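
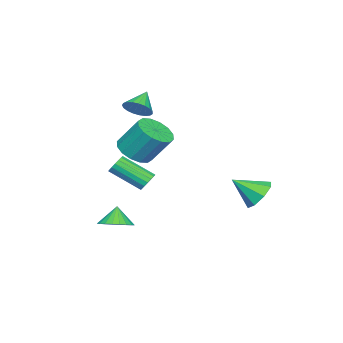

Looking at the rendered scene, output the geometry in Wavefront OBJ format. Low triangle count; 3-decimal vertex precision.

v -1.821 3.662 -1.737
v -0.909 3.823 -2.058
v -1.259 2.458 -0.743
v -1.079 4.239 -1.458
v -1.684 4.317 -1.021
v -2.369 4.012 -1.004
v -2.733 3.502 -1.416
v -2.563 3.086 -2.016
v -1.958 3.007 -2.453
v -1.273 3.312 -2.471
v 1.674 -0.512 -0.408
v 2.014 -0.718 -0.818
v 2.345 -2.274 0.239
v 2.006 -2.068 0.648
v 2.183 -0.574 -0.659
v 2.514 -2.13 0.398
v 2.235 -0.416 -0.443
v 2.566 -1.972 0.614
v 2.159 -0.28 -0.219
v 2.491 -1.836 0.838
v 1.972 -0.197 -0.038
v 2.304 -1.753 1.019
v 1.717 -0.186 0.058
v 2.048 -1.743 1.114
v 1.452 -0.25 0.047
v 1.783 -1.807 1.103
v 1.238 -0.374 -0.069
v 1.569 -1.93 0.988
v 1.124 -0.53 -0.262
v 1.455 -2.086 0.795
v 1.136 -0.681 -0.488
v 1.467 -2.237 0.568
v 1.271 -0.793 -0.697
v 1.603 -2.35 0.36
v 1.499 -0.842 -0.839
v 1.83 -2.398 0.218
v 1.767 -0.814 -0.883
v 2.098 -2.37 0.174
v -1.278 -2.648 3.114
v -0.923 -3.239 3.52
v -2.282 -2.652 3.986
v -0.797 -2.969 3.667
v -0.753 -2.643 3.718
v -0.801 -2.318 3.665
v -0.931 -2.05 3.516
v -1.121 -1.886 3.298
v -1.338 -1.853 3.049
v -1.545 -1.958 2.81
v -1.705 -2.182 2.624
v -1.792 -2.487 2.523
v -1.79 -2.819 2.524
v -1.699 -3.122 2.627
v -1.536 -3.343 2.814
v -1.328 -3.444 3.053
v -1.111 -3.407 3.303
v -1.216 -2.793 0.311
v -0.186 -2.925 0.468
v -0.274 -1.778 2.006
v -1.304 -1.647 1.849
v -0.225 -2.491 0.143
v -0.313 -1.345 1.68
v -0.529 -2.139 -0.138
v -0.617 -0.992 1.4
v -1.017 -1.962 -0.298
v -1.105 -0.815 1.24
v -1.559 -2.007 -0.295
v -1.646 -0.86 1.243
v -2.008 -2.264 -0.129
v -2.096 -1.117 1.408
v -2.246 -2.662 0.154
v -2.334 -1.515 1.692
v -2.207 -3.095 0.48
v -2.295 -1.949 2.017
v -1.903 -3.448 0.76
v -1.991 -2.301 2.298
v -1.415 -3.625 0.92
v -1.503 -2.478 2.458
v -0.874 -3.58 0.917
v -0.961 -2.433 2.455
v -0.424 -3.323 0.752
v -0.512 -2.176 2.289
v 2.835 -1.633 -2.96
v 3.389 -2.33 -2.83
v 2.405 -1.787 -1.96
v 3.582 -2.064 -2.706
v 3.662 -1.733 -2.621
v 3.616 -1.387 -2.587
v 3.451 -1.078 -2.61
v 3.192 -0.853 -2.687
v 2.878 -0.747 -2.805
v 2.558 -0.776 -2.947
v 2.28 -0.936 -3.09
v 2.087 -1.201 -3.215
v 2.007 -1.532 -3.3
v 2.054 -1.879 -3.334
v 2.219 -2.188 -3.31
v 2.478 -2.412 -3.234
v 2.791 -2.518 -3.116
v 3.111 -2.489 -2.974
f 2 1 4
f 2 4 3
f 4 1 5
f 4 5 3
f 5 1 6
f 5 6 3
f 6 1 7
f 6 7 3
f 7 1 8
f 7 8 3
f 8 1 9
f 8 9 3
f 9 1 10
f 9 10 3
f 10 1 2
f 10 2 3
f 12 11 15
f 12 15 13
f 13 15 16
f 13 16 14
f 15 11 17
f 15 17 16
f 16 17 18
f 16 18 14
f 17 11 19
f 17 19 18
f 18 19 20
f 18 20 14
f 19 11 21
f 19 21 20
f 20 21 22
f 20 22 14
f 21 11 23
f 21 23 22
f 22 23 24
f 22 24 14
f 23 11 25
f 23 25 24
f 24 25 26
f 24 26 14
f 25 11 27
f 25 27 26
f 26 27 28
f 26 28 14
f 27 11 29
f 27 29 28
f 28 29 30
f 28 30 14
f 29 11 31
f 29 31 30
f 30 31 32
f 30 32 14
f 31 11 33
f 31 33 32
f 32 33 34
f 32 34 14
f 33 11 35
f 33 35 34
f 34 35 36
f 34 36 14
f 35 11 37
f 35 37 36
f 36 37 38
f 36 38 14
f 37 11 12
f 37 12 38
f 38 12 13
f 38 13 14
f 40 39 42
f 40 42 41
f 42 39 43
f 42 43 41
f 43 39 44
f 43 44 41
f 44 39 45
f 44 45 41
f 45 39 46
f 45 46 41
f 46 39 47
f 46 47 41
f 47 39 48
f 47 48 41
f 48 39 49
f 48 49 41
f 49 39 50
f 49 50 41
f 50 39 51
f 50 51 41
f 51 39 52
f 51 52 41
f 52 39 53
f 52 53 41
f 53 39 54
f 53 54 41
f 54 39 55
f 54 55 41
f 55 39 40
f 55 40 41
f 57 56 60
f 57 60 58
f 58 60 61
f 58 61 59
f 60 56 62
f 60 62 61
f 61 62 63
f 61 63 59
f 62 56 64
f 62 64 63
f 63 64 65
f 63 65 59
f 64 56 66
f 64 66 65
f 65 66 67
f 65 67 59
f 66 56 68
f 66 68 67
f 67 68 69
f 67 69 59
f 68 56 70
f 68 70 69
f 69 70 71
f 69 71 59
f 70 56 72
f 70 72 71
f 71 72 73
f 71 73 59
f 72 56 74
f 72 74 73
f 73 74 75
f 73 75 59
f 74 56 76
f 74 76 75
f 75 76 77
f 75 77 59
f 76 56 78
f 76 78 77
f 77 78 79
f 77 79 59
f 78 56 80
f 78 80 79
f 79 80 81
f 79 81 59
f 80 56 57
f 80 57 81
f 81 57 58
f 81 58 59
f 83 82 85
f 83 85 84
f 85 82 86
f 85 86 84
f 86 82 87
f 86 87 84
f 87 82 88
f 87 88 84
f 88 82 89
f 88 89 84
f 89 82 90
f 89 90 84
f 90 82 91
f 90 91 84
f 91 82 92
f 91 92 84
f 92 82 93
f 92 93 84
f 93 82 94
f 93 94 84
f 94 82 95
f 94 95 84
f 95 82 96
f 95 96 84
f 96 82 97
f 96 97 84
f 97 82 98
f 97 98 84
f 98 82 99
f 98 99 84
f 99 82 83
f 99 83 84



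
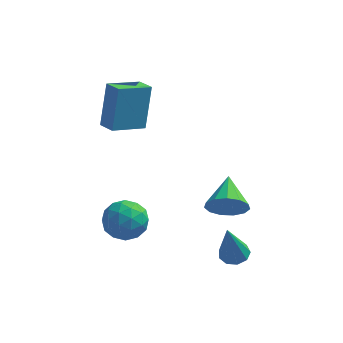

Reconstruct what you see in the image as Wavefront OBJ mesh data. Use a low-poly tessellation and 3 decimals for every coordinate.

v -4.033 -0.595 -3.611
v -3.533 0.196 -3.629
v -2.787 -1.376 -3.251
v -2.287 -0.585 -3.269
v -2.919 -0.723 -2.594
v -3.69 -0.241 -2.816
v -2.63 -0.939 -4.064
v -3.401 -0.457 -4.286
v -2.666 -0.017 -3.909
v -2.845 0.117 -3
v -3.475 -1.297 -3.88
v -3.654 -1.163 -2.971
v -3.893 -0.131 -3.652
v -2.427 -1.049 -3.228
v -2.799 -1.13 -2.831
v -2.505 -0.665 -2.842
v -3.985 -0.388 -3.174
v -3.691 0.077 -3.184
v -3.33 -0.463 -2.576
v -2.629 -1.257 -3.696
v -2.335 -0.792 -3.706
v -3.815 -0.515 -4.038
v -3.521 -0.05 -4.049
v -2.99 -0.717 -4.304
v -3.089 0.209 -3.827
v -2.356 -0.25 -3.615
v -2.558 -0.458 -4.082
v -3.011 -0.175 -4.213
v -3.194 0.287 -3.292
v -2.461 -0.172 -3.081
v -2.833 -0.253 -2.684
v -3.286 0.03 -2.815
v -2.684 0.162 -3.457
v -3.859 -1.008 -3.799
v -3.126 -1.467 -3.588
v -3.034 -1.21 -4.065
v -3.487 -0.927 -4.196
v -3.964 -0.93 -3.265
v -3.231 -1.389 -3.053
v -3.309 -1.005 -2.667
v -3.762 -0.722 -2.798
v -3.636 -1.342 -3.423
v 0.294 1.696 -4.115
v 0.802 1.468 -3.434
v 0.126 3.144 -3.505
v 1.107 1.65 -3.78
v 1.154 1.846 -4.233
v 0.928 1.995 -4.648
v 0.501 2.049 -4.895
v 0.008 1.991 -4.894
v -0.393 1.84 -4.645
v -0.576 1.643 -4.229
v -0.483 1.462 -3.777
v -0.143 1.357 -3.432
v 0.336 1.359 -3.304
v 0.925 -0.644 -4.706
v 1.316 -0.222 -4.537
v 0.715 -1.176 -2.894
v 0.935 -0.069 -4.536
v 0.55 -0.185 -4.614
v 0.339 -0.515 -4.736
v 0.403 -0.906 -4.843
v 0.711 -1.174 -4.887
v 1.119 -1.194 -4.845
v 1.436 -0.956 -4.739
v 1.514 -0.572 -4.617
v -4.743 2.617 -0.712
v -4.625 3.349 1.145
v -3.656 3.567 -1.155
v -3.538 4.299 0.702
v -4.162 2.041 -0.522
v -4.044 2.773 1.335
v -3.075 2.991 -0.965
v -2.957 3.723 0.892
f 1 38 17
f 38 12 41
f 17 41 6
f 38 41 17
f 1 17 13
f 17 6 18
f 13 18 2
f 17 18 13
f 1 13 22
f 13 2 23
f 22 23 8
f 13 23 22
f 1 22 34
f 22 8 37
f 34 37 11
f 22 37 34
f 1 34 38
f 34 11 42
f 38 42 12
f 34 42 38
f 2 18 29
f 18 6 32
f 29 32 10
f 18 32 29
f 6 41 19
f 41 12 40
f 19 40 5
f 41 40 19
f 12 42 39
f 42 11 35
f 39 35 3
f 42 35 39
f 11 37 36
f 37 8 24
f 36 24 7
f 37 24 36
f 8 23 28
f 23 2 25
f 28 25 9
f 23 25 28
f 4 30 16
f 30 10 31
f 16 31 5
f 30 31 16
f 4 16 14
f 16 5 15
f 14 15 3
f 16 15 14
f 4 14 21
f 14 3 20
f 21 20 7
f 14 20 21
f 4 21 26
f 21 7 27
f 26 27 9
f 21 27 26
f 4 26 30
f 26 9 33
f 30 33 10
f 26 33 30
f 5 31 19
f 31 10 32
f 19 32 6
f 31 32 19
f 3 15 39
f 15 5 40
f 39 40 12
f 15 40 39
f 7 20 36
f 20 3 35
f 36 35 11
f 20 35 36
f 9 27 28
f 27 7 24
f 28 24 8
f 27 24 28
f 10 33 29
f 33 9 25
f 29 25 2
f 33 25 29
f 44 43 46
f 44 46 45
f 46 43 47
f 46 47 45
f 47 43 48
f 47 48 45
f 48 43 49
f 48 49 45
f 49 43 50
f 49 50 45
f 50 43 51
f 50 51 45
f 51 43 52
f 51 52 45
f 52 43 53
f 52 53 45
f 53 43 54
f 53 54 45
f 54 43 55
f 54 55 45
f 55 43 44
f 55 44 45
f 57 56 59
f 57 59 58
f 59 56 60
f 59 60 58
f 60 56 61
f 60 61 58
f 61 56 62
f 61 62 58
f 62 56 63
f 62 63 58
f 63 56 64
f 63 64 58
f 64 56 65
f 64 65 58
f 65 56 66
f 65 66 58
f 66 56 57
f 66 57 58
f 68 70 67
f 71 68 67
f 67 70 69
f 69 71 67
f 68 74 70
f 72 68 71
f 72 74 68
f 70 74 69
f 73 71 69
f 69 74 73
f 73 72 71
f 74 72 73



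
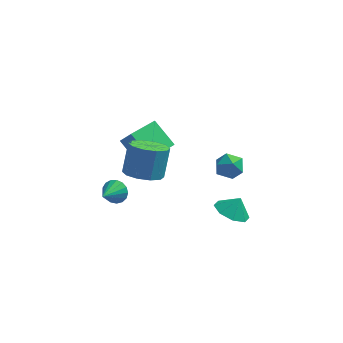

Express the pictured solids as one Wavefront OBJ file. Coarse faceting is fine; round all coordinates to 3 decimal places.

v -3.368 -1.223 -2.308
v -2.937 -1.619 -2.726
v -3.792 -2.397 -1.632
v -2.737 -1.536 -2.458
v -2.683 -1.382 -2.154
v -2.785 -1.19 -1.887
v -3.021 -1.007 -1.715
v -3.337 -0.872 -1.68
v -3.659 -0.818 -1.788
v -3.915 -0.857 -2.016
v -4.046 -0.979 -2.31
v -4.021 -1.157 -2.604
v -3.847 -1.35 -2.83
v -3.563 -1.514 -2.937
v -3.235 -1.611 -2.899
v 1.682 -0.811 0.607
v 2.171 -0.761 -0.076
v 2.589 -1.639 1.196
v 3.078 -1.589 0.513
v 2.978 -0.917 1.009
v 2.418 -0.406 0.646
v 2.342 -1.994 0.474
v 1.782 -1.483 0.111
v 2.579 -1.493 -0.158
v 2.972 -0.827 0.173
v 1.788 -1.573 0.947
v 2.181 -0.907 1.278
v 2.451 -0.348 -4.037
v 2.981 0.363 -4.52
v 2.869 -0.052 -3.143
v 2.291 0.618 -4.282
v 1.695 0.307 -3.901
v 1.542 -0.388 -3.599
v 1.922 -1.06 -3.554
v 2.612 -1.315 -3.791
v 3.208 -1.004 -4.173
v 3.36 -0.309 -4.475
v -2.44 0.835 -1.938
v -1.811 0.521 -1.002
v -3.586 1.693 -0.88
v -2.958 1.379 0.055
v -1.442 2.361 -2.095
v -0.814 2.047 -1.16
v -2.589 3.219 -1.038
v -1.96 2.905 -0.102
v -1.511 -3.769 1.849
v -0.6 -4.209 1.978
v -0.418 -3.391 3.48
v -1.329 -2.951 3.351
v -0.512 -3.665 1.671
v -0.33 -2.848 3.174
v -0.806 -3.161 1.433
v -0.623 -2.343 2.935
v -1.369 -2.889 1.353
v -1.187 -2.071 2.855
v -1.986 -2.953 1.462
v -1.804 -2.135 2.965
v -2.422 -3.329 1.72
v -2.24 -2.511 3.222
v -2.51 -3.872 2.026
v -2.328 -3.055 3.529
v -2.217 -4.377 2.265
v -2.034 -3.559 3.767
v -1.653 -4.649 2.345
v -1.471 -3.831 3.847
v -1.036 -4.585 2.235
v -0.854 -3.767 3.738
f 2 1 4
f 2 4 3
f 4 1 5
f 4 5 3
f 5 1 6
f 5 6 3
f 6 1 7
f 6 7 3
f 7 1 8
f 7 8 3
f 8 1 9
f 8 9 3
f 9 1 10
f 9 10 3
f 10 1 11
f 10 11 3
f 11 1 12
f 11 12 3
f 12 1 13
f 12 13 3
f 13 1 14
f 13 14 3
f 14 1 15
f 14 15 3
f 15 1 2
f 15 2 3
f 16 27 21
f 16 21 17
f 16 17 23
f 16 23 26
f 16 26 27
f 17 21 25
f 21 27 20
f 27 26 18
f 26 23 22
f 23 17 24
f 19 25 20
f 19 20 18
f 19 18 22
f 19 22 24
f 19 24 25
f 20 25 21
f 18 20 27
f 22 18 26
f 24 22 23
f 25 24 17
f 29 28 31
f 29 31 30
f 31 28 32
f 31 32 30
f 32 28 33
f 32 33 30
f 33 28 34
f 33 34 30
f 34 28 35
f 34 35 30
f 35 28 36
f 35 36 30
f 36 28 37
f 36 37 30
f 37 28 29
f 37 29 30
f 39 41 38
f 42 39 38
f 38 41 40
f 40 42 38
f 39 45 41
f 43 39 42
f 43 45 39
f 41 45 40
f 44 42 40
f 40 45 44
f 44 43 42
f 45 43 44
f 47 46 50
f 47 50 48
f 48 50 51
f 48 51 49
f 50 46 52
f 50 52 51
f 51 52 53
f 51 53 49
f 52 46 54
f 52 54 53
f 53 54 55
f 53 55 49
f 54 46 56
f 54 56 55
f 55 56 57
f 55 57 49
f 56 46 58
f 56 58 57
f 57 58 59
f 57 59 49
f 58 46 60
f 58 60 59
f 59 60 61
f 59 61 49
f 60 46 62
f 60 62 61
f 61 62 63
f 61 63 49
f 62 46 64
f 62 64 63
f 63 64 65
f 63 65 49
f 64 46 66
f 64 66 65
f 65 66 67
f 65 67 49
f 66 46 47
f 66 47 67
f 67 47 48
f 67 48 49



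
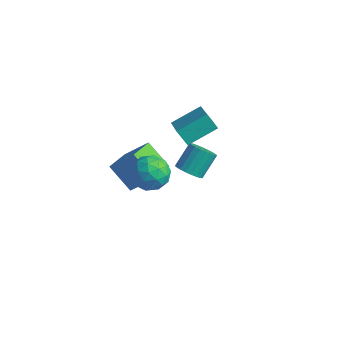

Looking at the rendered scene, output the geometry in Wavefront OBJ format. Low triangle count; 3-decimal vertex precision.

v 0.641 0.843 2.98
v 2.057 -0.199 3.869
v 1.246 2.319 3.747
v 2.662 1.277 4.636
v 1.258 1.003 2.184
v 2.674 -0.039 3.073
v 1.863 2.479 2.951
v 3.279 1.437 3.84
v 1.412 -2.732 0.42
v 0.137 -2.906 1.592
v 0.972 -1.291 0.155
v -0.302 -1.464 1.326
v 2.522 -2.156 1.714
v 1.248 -2.329 2.885
v 2.083 -0.714 1.448
v 0.808 -0.888 2.62
v 3.156 -2.416 3.826
v 3.944 -2.586 3.152
v 2.916 -4.094 3.968
v 3.704 -4.264 3.294
v 3.905 -3.882 4.253
v 4.054 -2.845 4.165
v 2.806 -3.835 2.955
v 2.955 -2.798 2.867
v 3.729 -3.463 2.614
v 4.408 -3.492 3.416
v 2.452 -3.188 3.704
v 3.131 -3.217 4.506
v 3.571 -2.354 3.477
v 3.289 -4.326 3.643
v 3.407 -4.102 4.207
v 3.871 -4.202 3.811
v 3.635 -2.506 4.072
v 4.099 -2.606 3.676
v 4.076 -3.368 4.323
v 2.761 -4.074 3.444
v 3.225 -4.174 3.048
v 2.989 -2.478 3.309
v 3.453 -2.578 2.913
v 2.784 -3.312 2.797
v 3.908 -2.969 2.764
v 3.767 -3.955 2.847
v 3.239 -3.703 2.648
v 3.326 -3.093 2.596
v 4.307 -2.986 3.235
v 4.166 -3.972 3.319
v 4.284 -3.748 3.882
v 4.371 -3.138 3.831
v 4.18 -3.501 2.919
v 2.694 -2.708 3.801
v 2.553 -3.694 3.885
v 2.489 -3.542 3.289
v 2.576 -2.932 3.238
v 3.093 -2.725 4.273
v 2.952 -3.711 4.356
v 3.534 -3.587 4.524
v 3.621 -2.977 4.472
v 2.68 -3.179 4.201
v 0.47 2.282 -2.049
v 1.041 1.889 -1.65
v 1.001 2.984 -0.512
v 0.43 3.378 -0.911
v 1.219 2.094 -1.842
v 1.179 3.189 -0.703
v 1.268 2.332 -2.069
v 1.228 3.427 -0.931
v 1.179 2.561 -2.293
v 1.139 3.656 -1.155
v 0.967 2.742 -2.474
v 0.928 3.838 -1.336
v 0.67 2.844 -2.583
v 0.63 3.939 -1.445
v 0.337 2.848 -2.599
v 0.298 3.944 -1.46
v 0.028 2.755 -2.519
v -0.012 3.85 -1.381
v -0.205 2.58 -2.359
v -0.245 3.675 -1.221
v -0.321 2.353 -2.145
v -0.361 3.449 -1.007
v -0.301 2.115 -1.914
v -0.34 3.21 -0.776
v -0.147 1.905 -1.707
v -0.187 3 -0.569
v 0.113 1.76 -1.559
v 0.074 2.855 -0.421
v 0.435 1.706 -1.495
v 0.396 2.801 -0.357
v 0.763 1.751 -1.528
v 0.724 2.847 -0.39
f 2 4 1
f 5 2 1
f 1 4 3
f 3 5 1
f 2 8 4
f 6 2 5
f 6 8 2
f 4 8 3
f 7 5 3
f 3 8 7
f 7 6 5
f 8 6 7
f 10 12 9
f 13 10 9
f 9 12 11
f 11 13 9
f 10 16 12
f 14 10 13
f 14 16 10
f 12 16 11
f 15 13 11
f 11 16 15
f 15 14 13
f 16 14 15
f 17 54 33
f 54 28 57
f 33 57 22
f 54 57 33
f 17 33 29
f 33 22 34
f 29 34 18
f 33 34 29
f 17 29 38
f 29 18 39
f 38 39 24
f 29 39 38
f 17 38 50
f 38 24 53
f 50 53 27
f 38 53 50
f 17 50 54
f 50 27 58
f 54 58 28
f 50 58 54
f 18 34 45
f 34 22 48
f 45 48 26
f 34 48 45
f 22 57 35
f 57 28 56
f 35 56 21
f 57 56 35
f 28 58 55
f 58 27 51
f 55 51 19
f 58 51 55
f 27 53 52
f 53 24 40
f 52 40 23
f 53 40 52
f 24 39 44
f 39 18 41
f 44 41 25
f 39 41 44
f 20 46 32
f 46 26 47
f 32 47 21
f 46 47 32
f 20 32 30
f 32 21 31
f 30 31 19
f 32 31 30
f 20 30 37
f 30 19 36
f 37 36 23
f 30 36 37
f 20 37 42
f 37 23 43
f 42 43 25
f 37 43 42
f 20 42 46
f 42 25 49
f 46 49 26
f 42 49 46
f 21 47 35
f 47 26 48
f 35 48 22
f 47 48 35
f 19 31 55
f 31 21 56
f 55 56 28
f 31 56 55
f 23 36 52
f 36 19 51
f 52 51 27
f 36 51 52
f 25 43 44
f 43 23 40
f 44 40 24
f 43 40 44
f 26 49 45
f 49 25 41
f 45 41 18
f 49 41 45
f 60 59 63
f 60 63 61
f 61 63 64
f 61 64 62
f 63 59 65
f 63 65 64
f 64 65 66
f 64 66 62
f 65 59 67
f 65 67 66
f 66 67 68
f 66 68 62
f 67 59 69
f 67 69 68
f 68 69 70
f 68 70 62
f 69 59 71
f 69 71 70
f 70 71 72
f 70 72 62
f 71 59 73
f 71 73 72
f 72 73 74
f 72 74 62
f 73 59 75
f 73 75 74
f 74 75 76
f 74 76 62
f 75 59 77
f 75 77 76
f 76 77 78
f 76 78 62
f 77 59 79
f 77 79 78
f 78 79 80
f 78 80 62
f 79 59 81
f 79 81 80
f 80 81 82
f 80 82 62
f 81 59 83
f 81 83 82
f 82 83 84
f 82 84 62
f 83 59 85
f 83 85 84
f 84 85 86
f 84 86 62
f 85 59 87
f 85 87 86
f 86 87 88
f 86 88 62
f 87 59 89
f 87 89 88
f 88 89 90
f 88 90 62
f 89 59 60
f 89 60 90
f 90 60 61
f 90 61 62



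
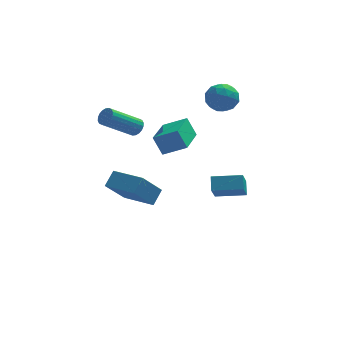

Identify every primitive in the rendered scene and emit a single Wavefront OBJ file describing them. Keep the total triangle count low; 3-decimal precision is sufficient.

v -3.742 -3.119 1.408
v -3.314 -2.499 2.05
v -2.809 -2.258 -0.046
v -2.381 -1.637 0.596
v -2.379 -4.263 1.604
v -1.951 -3.642 2.246
v -1.446 -3.401 0.15
v -1.018 -2.781 0.792
v 1.963 2.623 -3.437
v 1.695 1.626 -2.308
v 1.981 3.31 -2.826
v 1.713 2.313 -1.697
v 3.587 2.407 -3.243
v 3.319 1.41 -2.114
v 3.605 3.094 -2.632
v 3.337 2.097 -1.503
v -2.049 3.407 1.454
v -1.768 2.929 1.529
v -3.33 2.214 2.821
v -3.611 2.693 2.746
v -1.682 3.073 1.713
v -3.244 2.358 3.005
v -1.668 3.284 1.845
v -3.23 2.569 3.138
v -1.73 3.519 1.901
v -3.292 2.804 3.193
v -1.855 3.732 1.867
v -3.417 3.017 3.16
v -2.019 3.88 1.752
v -3.581 3.165 3.045
v -2.188 3.936 1.578
v -3.75 3.221 2.87
v -2.33 3.886 1.379
v -3.892 3.171 2.671
v -2.416 3.742 1.195
v -3.978 3.027 2.487
v -2.43 3.531 1.062
v -3.992 2.816 2.355
v -2.368 3.296 1.007
v -3.93 2.581 2.299
v -2.243 3.083 1.04
v -3.805 2.368 2.333
v -2.079 2.935 1.155
v -3.641 2.22 2.448
v -1.91 2.879 1.33
v -3.472 2.164 2.622
v -0.974 -2.722 3.266
v -1.418 -2.422 4.261
v -0.403 -0.712 2.913
v -0.847 -0.411 3.908
v 0.187 -2.949 3.852
v -0.257 -2.648 4.847
v 0.758 -0.938 3.499
v 0.314 -0.638 4.494
v 1.738 3.279 3.202
v 2.448 3.769 3.592
v 2.132 2.051 4.028
v 2.842 2.541 4.418
v 1.945 2.759 4.627
v 1.702 3.518 4.117
v 2.878 2.302 3.503
v 2.635 3.061 2.993
v 3.153 3.165 3.778
v 2.576 3.447 4.473
v 2.004 2.373 3.147
v 1.427 2.655 3.842
v 2.059 3.632 3.325
v 2.521 2.188 4.295
v 1.994 2.316 4.418
v 2.411 2.604 4.648
v 1.62 3.484 3.633
v 2.037 3.772 3.863
v 1.741 3.178 4.471
v 2.543 2.048 3.757
v 2.96 2.336 3.987
v 2.169 3.216 2.972
v 2.586 3.504 3.202
v 2.839 2.642 3.149
v 2.89 3.565 3.663
v 3.121 2.843 4.148
v 3.143 2.703 3.611
v 3 3.149 3.311
v 2.551 3.731 4.072
v 2.782 3.009 4.557
v 2.255 3.137 4.68
v 2.112 3.583 4.38
v 2.965 3.376 4.181
v 1.798 2.811 3.063
v 2.029 2.089 3.548
v 2.468 2.237 3.24
v 2.325 2.683 2.94
v 1.459 2.977 3.472
v 1.69 2.255 3.957
v 1.58 2.671 4.309
v 1.437 3.117 4.009
v 1.615 2.444 3.439
f 2 4 1
f 5 2 1
f 1 4 3
f 3 5 1
f 2 8 4
f 6 2 5
f 6 8 2
f 4 8 3
f 7 5 3
f 3 8 7
f 7 6 5
f 8 6 7
f 10 12 9
f 13 10 9
f 9 12 11
f 11 13 9
f 10 16 12
f 14 10 13
f 14 16 10
f 12 16 11
f 15 13 11
f 11 16 15
f 15 14 13
f 16 14 15
f 18 17 21
f 18 21 19
f 19 21 22
f 19 22 20
f 21 17 23
f 21 23 22
f 22 23 24
f 22 24 20
f 23 17 25
f 23 25 24
f 24 25 26
f 24 26 20
f 25 17 27
f 25 27 26
f 26 27 28
f 26 28 20
f 27 17 29
f 27 29 28
f 28 29 30
f 28 30 20
f 29 17 31
f 29 31 30
f 30 31 32
f 30 32 20
f 31 17 33
f 31 33 32
f 32 33 34
f 32 34 20
f 33 17 35
f 33 35 34
f 34 35 36
f 34 36 20
f 35 17 37
f 35 37 36
f 36 37 38
f 36 38 20
f 37 17 39
f 37 39 38
f 38 39 40
f 38 40 20
f 39 17 41
f 39 41 40
f 40 41 42
f 40 42 20
f 41 17 43
f 41 43 42
f 42 43 44
f 42 44 20
f 43 17 45
f 43 45 44
f 44 45 46
f 44 46 20
f 45 17 18
f 45 18 46
f 46 18 19
f 46 19 20
f 48 50 47
f 51 48 47
f 47 50 49
f 49 51 47
f 48 54 50
f 52 48 51
f 52 54 48
f 50 54 49
f 53 51 49
f 49 54 53
f 53 52 51
f 54 52 53
f 55 92 71
f 92 66 95
f 71 95 60
f 92 95 71
f 55 71 67
f 71 60 72
f 67 72 56
f 71 72 67
f 55 67 76
f 67 56 77
f 76 77 62
f 67 77 76
f 55 76 88
f 76 62 91
f 88 91 65
f 76 91 88
f 55 88 92
f 88 65 96
f 92 96 66
f 88 96 92
f 56 72 83
f 72 60 86
f 83 86 64
f 72 86 83
f 60 95 73
f 95 66 94
f 73 94 59
f 95 94 73
f 66 96 93
f 96 65 89
f 93 89 57
f 96 89 93
f 65 91 90
f 91 62 78
f 90 78 61
f 91 78 90
f 62 77 82
f 77 56 79
f 82 79 63
f 77 79 82
f 58 84 70
f 84 64 85
f 70 85 59
f 84 85 70
f 58 70 68
f 70 59 69
f 68 69 57
f 70 69 68
f 58 68 75
f 68 57 74
f 75 74 61
f 68 74 75
f 58 75 80
f 75 61 81
f 80 81 63
f 75 81 80
f 58 80 84
f 80 63 87
f 84 87 64
f 80 87 84
f 59 85 73
f 85 64 86
f 73 86 60
f 85 86 73
f 57 69 93
f 69 59 94
f 93 94 66
f 69 94 93
f 61 74 90
f 74 57 89
f 90 89 65
f 74 89 90
f 63 81 82
f 81 61 78
f 82 78 62
f 81 78 82
f 64 87 83
f 87 63 79
f 83 79 56
f 87 79 83



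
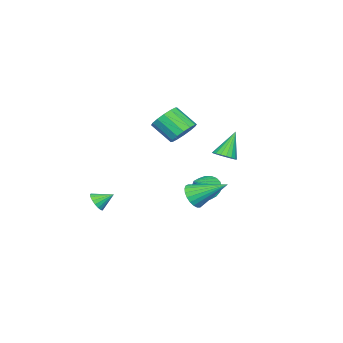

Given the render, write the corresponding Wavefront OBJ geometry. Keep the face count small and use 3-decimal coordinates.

v -2.2 1.066 -1.858
v -1.654 0.884 -2.576
v -0.84 1.054 -0.822
v -1.654 1.266 -2.572
v -1.748 1.614 -2.444
v -1.921 1.867 -2.215
v -2.142 1.982 -1.924
v -2.372 1.938 -1.622
v -2.573 1.744 -1.361
v -2.71 1.432 -1.186
v -2.758 1.057 -1.127
v -2.71 0.684 -1.195
v -2.573 0.377 -1.377
v -2.372 0.189 -1.643
v -2.142 0.152 -1.946
v -1.921 0.274 -2.234
v -1.748 0.533 -2.457
v 0.78 1.998 -1.167
v 1.448 2.386 -1.546
v 0.34 3.842 -0.053
v 1.181 2.459 -1.773
v 0.845 2.452 -1.895
v 0.497 2.367 -1.891
v 0.199 2.218 -1.762
v 0.001 2.031 -1.53
v -0.062 1.838 -1.236
v 0.021 1.672 -0.93
v 0.234 1.563 -0.665
v 0.543 1.529 -0.486
v 0.892 1.576 -0.426
v 1.222 1.696 -0.494
v 1.476 1.868 -0.678
v 1.609 2.063 -0.947
v 1.599 2.246 -1.254
v -0.991 2.873 1.389
v -0.474 3.285 1.647
v -1.909 3.047 2.951
v -0.668 3.493 1.51
v -0.926 3.579 1.349
v -1.197 3.525 1.196
v -1.427 3.341 1.081
v -1.571 3.065 1.027
v -1.6 2.751 1.045
v -1.509 2.461 1.131
v -1.315 2.253 1.268
v -1.057 2.167 1.429
v -0.786 2.221 1.582
v -0.556 2.405 1.697
v -0.412 2.681 1.751
v -0.382 2.995 1.733
v -3.852 -1.372 1.344
v -3.209 -1.84 0.771
v -3.165 -3.116 1.863
v -3.808 -2.648 2.436
v -2.925 -1.561 1.086
v -2.882 -2.837 2.178
v -2.89 -1.231 1.47
v -2.847 -2.507 2.562
v -3.113 -0.939 1.82
v -3.069 -2.215 2.912
v -3.533 -0.763 2.043
v -3.49 -2.039 3.135
v -4.039 -0.75 2.078
v -3.996 -2.026 3.17
v -4.495 -0.904 1.917
v -4.451 -2.18 3.009
v -4.778 -1.183 1.602
v -4.735 -2.459 2.694
v -4.813 -1.513 1.218
v -4.77 -2.789 2.31
v -4.591 -1.805 0.868
v -4.547 -3.081 1.96
v -4.17 -1.981 0.645
v -4.127 -3.257 1.737
v -3.664 -1.994 0.61
v -3.621 -3.27 1.702
v 3.74 -2.281 -1.474
v 4.056 -1.826 -1.834
v 3.26 -1.499 -0.906
v 3.807 -1.869 -1.985
v 3.546 -1.993 -2.035
v 3.323 -2.174 -1.974
v 3.183 -2.377 -1.814
v 3.153 -2.56 -1.587
v 3.239 -2.688 -1.337
v 3.425 -2.736 -1.115
v 3.673 -2.694 -0.964
v 3.935 -2.569 -0.913
v 4.158 -2.388 -0.974
v 4.298 -2.186 -1.134
v 4.328 -2.002 -1.362
v 4.241 -1.874 -1.611
f 2 1 4
f 2 4 3
f 4 1 5
f 4 5 3
f 5 1 6
f 5 6 3
f 6 1 7
f 6 7 3
f 7 1 8
f 7 8 3
f 8 1 9
f 8 9 3
f 9 1 10
f 9 10 3
f 10 1 11
f 10 11 3
f 11 1 12
f 11 12 3
f 12 1 13
f 12 13 3
f 13 1 14
f 13 14 3
f 14 1 15
f 14 15 3
f 15 1 16
f 15 16 3
f 16 1 17
f 16 17 3
f 17 1 2
f 17 2 3
f 19 18 21
f 19 21 20
f 21 18 22
f 21 22 20
f 22 18 23
f 22 23 20
f 23 18 24
f 23 24 20
f 24 18 25
f 24 25 20
f 25 18 26
f 25 26 20
f 26 18 27
f 26 27 20
f 27 18 28
f 27 28 20
f 28 18 29
f 28 29 20
f 29 18 30
f 29 30 20
f 30 18 31
f 30 31 20
f 31 18 32
f 31 32 20
f 32 18 33
f 32 33 20
f 33 18 34
f 33 34 20
f 34 18 19
f 34 19 20
f 36 35 38
f 36 38 37
f 38 35 39
f 38 39 37
f 39 35 40
f 39 40 37
f 40 35 41
f 40 41 37
f 41 35 42
f 41 42 37
f 42 35 43
f 42 43 37
f 43 35 44
f 43 44 37
f 44 35 45
f 44 45 37
f 45 35 46
f 45 46 37
f 46 35 47
f 46 47 37
f 47 35 48
f 47 48 37
f 48 35 49
f 48 49 37
f 49 35 50
f 49 50 37
f 50 35 36
f 50 36 37
f 52 51 55
f 52 55 53
f 53 55 56
f 53 56 54
f 55 51 57
f 55 57 56
f 56 57 58
f 56 58 54
f 57 51 59
f 57 59 58
f 58 59 60
f 58 60 54
f 59 51 61
f 59 61 60
f 60 61 62
f 60 62 54
f 61 51 63
f 61 63 62
f 62 63 64
f 62 64 54
f 63 51 65
f 63 65 64
f 64 65 66
f 64 66 54
f 65 51 67
f 65 67 66
f 66 67 68
f 66 68 54
f 67 51 69
f 67 69 68
f 68 69 70
f 68 70 54
f 69 51 71
f 69 71 70
f 70 71 72
f 70 72 54
f 71 51 73
f 71 73 72
f 72 73 74
f 72 74 54
f 73 51 75
f 73 75 74
f 74 75 76
f 74 76 54
f 75 51 52
f 75 52 76
f 76 52 53
f 76 53 54
f 78 77 80
f 78 80 79
f 80 77 81
f 80 81 79
f 81 77 82
f 81 82 79
f 82 77 83
f 82 83 79
f 83 77 84
f 83 84 79
f 84 77 85
f 84 85 79
f 85 77 86
f 85 86 79
f 86 77 87
f 86 87 79
f 87 77 88
f 87 88 79
f 88 77 89
f 88 89 79
f 89 77 90
f 89 90 79
f 90 77 91
f 90 91 79
f 91 77 92
f 91 92 79
f 92 77 78
f 92 78 79



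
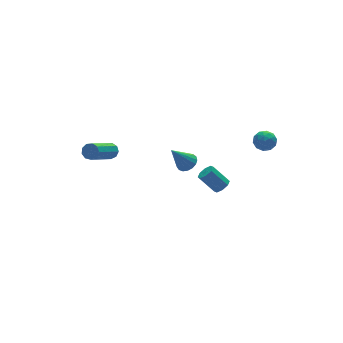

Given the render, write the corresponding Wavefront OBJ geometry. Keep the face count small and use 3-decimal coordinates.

v 1.919 0.634 -4.073
v 2.363 0.893 -3.945
v 1.725 1.506 -2.978
v 1.281 1.246 -3.107
v 2.14 1.093 -4.218
v 1.502 1.706 -3.252
v 1.788 1.024 -4.407
v 1.15 1.636 -3.441
v 1.512 0.726 -4.4
v 0.874 1.339 -3.434
v 1.475 0.374 -4.202
v 0.837 0.987 -3.235
v 1.698 0.174 -3.928
v 1.06 0.787 -2.962
v 2.05 0.244 -3.739
v 1.412 0.856 -2.773
v 2.326 0.541 -3.746
v 1.688 1.154 -2.78
v -3.233 3.24 -1.074
v -2.889 3.113 -0.734
v -4.404 2.253 0.474
v -4.747 2.38 0.134
v -3.011 3.425 -0.666
v -4.526 2.564 0.543
v -3.237 3.65 -0.788
v -4.752 2.79 0.42
v -3.461 3.684 -1.045
v -4.976 2.824 0.164
v -3.578 3.51 -1.315
v -5.093 2.65 -0.107
v -3.533 3.21 -1.473
v -5.048 2.35 -0.264
v -3.348 2.924 -1.444
v -4.863 2.064 -0.235
v -3.109 2.786 -1.242
v -4.623 1.926 -0.034
v -2.927 2.86 -0.962
v -4.442 2 0.247
v 0.003 0.928 -1.564
v 0.504 0.859 -1.223
v -0.883 0.972 -0.256
v 0.477 1.149 -1.25
v 0.342 1.387 -1.35
v 0.129 1.521 -1.499
v -0.113 1.519 -1.662
v -0.328 1.381 -1.803
v -0.468 1.139 -1.89
v -0.499 0.849 -1.901
v -0.416 0.577 -1.836
v -0.237 0.385 -1.708
v -0.003 0.318 -1.547
v 0.233 0.39 -1.39
v 0.415 0.585 -1.273
v 2.444 -1.741 0.876
v 2.717 -1.439 1.372
v 2.923 -2.621 1.148
v 3.196 -2.319 1.644
v 2.564 -2.429 1.644
v 2.268 -1.885 1.476
v 3.372 -2.175 1.044
v 3.076 -1.631 0.876
v 3.29 -1.707 1.476
v 2.791 -1.864 1.846
v 2.849 -2.196 0.674
v 2.35 -2.353 1.044
v 2.538 -1.513 1.1
v 3.102 -2.547 1.42
v 2.73 -2.612 1.42
v 2.891 -2.434 1.711
v 2.275 -1.775 1.161
v 2.435 -1.598 1.453
v 2.345 -2.179 1.613
v 3.205 -2.462 1.067
v 3.365 -2.285 1.359
v 2.749 -1.626 0.809
v 2.91 -1.448 1.1
v 3.295 -1.881 0.907
v 3.036 -1.493 1.452
v 3.318 -2.01 1.612
v 3.421 -1.925 1.26
v 3.247 -1.606 1.161
v 2.743 -1.585 1.67
v 3.024 -2.102 1.83
v 2.653 -2.167 1.83
v 2.479 -1.848 1.731
v 3.08 -1.743 1.731
v 2.616 -1.958 0.69
v 2.897 -2.475 0.85
v 3.161 -2.212 0.789
v 2.987 -1.893 0.69
v 2.322 -2.05 0.908
v 2.604 -2.567 1.068
v 2.393 -2.454 1.359
v 2.219 -2.135 1.26
v 2.56 -2.317 0.789
f 2 1 5
f 2 5 3
f 3 5 6
f 3 6 4
f 5 1 7
f 5 7 6
f 6 7 8
f 6 8 4
f 7 1 9
f 7 9 8
f 8 9 10
f 8 10 4
f 9 1 11
f 9 11 10
f 10 11 12
f 10 12 4
f 11 1 13
f 11 13 12
f 12 13 14
f 12 14 4
f 13 1 15
f 13 15 14
f 14 15 16
f 14 16 4
f 15 1 17
f 15 17 16
f 16 17 18
f 16 18 4
f 17 1 2
f 17 2 18
f 18 2 3
f 18 3 4
f 20 19 23
f 20 23 21
f 21 23 24
f 21 24 22
f 23 19 25
f 23 25 24
f 24 25 26
f 24 26 22
f 25 19 27
f 25 27 26
f 26 27 28
f 26 28 22
f 27 19 29
f 27 29 28
f 28 29 30
f 28 30 22
f 29 19 31
f 29 31 30
f 30 31 32
f 30 32 22
f 31 19 33
f 31 33 32
f 32 33 34
f 32 34 22
f 33 19 35
f 33 35 34
f 34 35 36
f 34 36 22
f 35 19 37
f 35 37 36
f 36 37 38
f 36 38 22
f 37 19 20
f 37 20 38
f 38 20 21
f 38 21 22
f 40 39 42
f 40 42 41
f 42 39 43
f 42 43 41
f 43 39 44
f 43 44 41
f 44 39 45
f 44 45 41
f 45 39 46
f 45 46 41
f 46 39 47
f 46 47 41
f 47 39 48
f 47 48 41
f 48 39 49
f 48 49 41
f 49 39 50
f 49 50 41
f 50 39 51
f 50 51 41
f 51 39 52
f 51 52 41
f 52 39 53
f 52 53 41
f 53 39 40
f 53 40 41
f 54 91 70
f 91 65 94
f 70 94 59
f 91 94 70
f 54 70 66
f 70 59 71
f 66 71 55
f 70 71 66
f 54 66 75
f 66 55 76
f 75 76 61
f 66 76 75
f 54 75 87
f 75 61 90
f 87 90 64
f 75 90 87
f 54 87 91
f 87 64 95
f 91 95 65
f 87 95 91
f 55 71 82
f 71 59 85
f 82 85 63
f 71 85 82
f 59 94 72
f 94 65 93
f 72 93 58
f 94 93 72
f 65 95 92
f 95 64 88
f 92 88 56
f 95 88 92
f 64 90 89
f 90 61 77
f 89 77 60
f 90 77 89
f 61 76 81
f 76 55 78
f 81 78 62
f 76 78 81
f 57 83 69
f 83 63 84
f 69 84 58
f 83 84 69
f 57 69 67
f 69 58 68
f 67 68 56
f 69 68 67
f 57 67 74
f 67 56 73
f 74 73 60
f 67 73 74
f 57 74 79
f 74 60 80
f 79 80 62
f 74 80 79
f 57 79 83
f 79 62 86
f 83 86 63
f 79 86 83
f 58 84 72
f 84 63 85
f 72 85 59
f 84 85 72
f 56 68 92
f 68 58 93
f 92 93 65
f 68 93 92
f 60 73 89
f 73 56 88
f 89 88 64
f 73 88 89
f 62 80 81
f 80 60 77
f 81 77 61
f 80 77 81
f 63 86 82
f 86 62 78
f 82 78 55
f 86 78 82



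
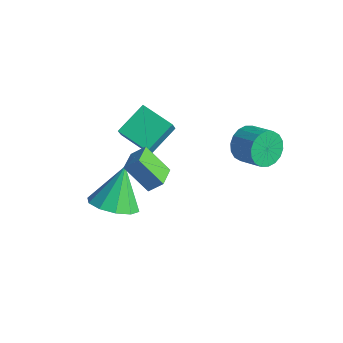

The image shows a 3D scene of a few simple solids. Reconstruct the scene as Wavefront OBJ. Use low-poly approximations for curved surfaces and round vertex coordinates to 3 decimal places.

v 1.461 -3.068 3.529
v 1.888 -2.662 4.07
v 0.886 -2.178 3.316
v 1.314 -1.772 3.856
v 2.446 -2.688 2.464
v 2.874 -2.282 3.004
v 1.872 -1.798 2.25
v 2.299 -1.392 2.791
v 0.693 -2.994 0.282
v 1.472 -3.553 0.799
v 0.327 -2.006 1.898
v 1.754 -3.005 0.528
v 1.631 -2.453 0.162
v 1.149 -2.107 -0.158
v 0.493 -2.101 -0.31
v -0.087 -2.435 -0.236
v -0.369 -2.984 0.035
v -0.246 -3.536 0.401
v 0.236 -3.881 0.721
v 0.892 -3.888 0.873
v 3.185 1.926 2.825
v 3.473 2.403 2.182
v 4.602 2.41 2.693
v 4.315 1.934 3.335
v 3.357 2.661 2.433
v 4.487 2.668 2.944
v 3.208 2.774 2.762
v 4.338 2.781 3.273
v 3.054 2.719 3.103
v 4.184 2.726 3.614
v 2.926 2.506 3.389
v 4.056 2.514 3.9
v 2.849 2.179 3.563
v 3.979 2.187 4.074
v 2.839 1.802 3.591
v 3.969 1.81 4.102
v 2.898 1.45 3.467
v 4.027 1.457 3.978
v 3.013 1.192 3.216
v 4.143 1.199 3.727
v 3.162 1.079 2.887
v 4.292 1.086 3.398
v 3.316 1.134 2.546
v 4.446 1.141 3.057
v 3.444 1.346 2.26
v 4.574 1.354 2.771
v 3.521 1.673 2.086
v 4.651 1.681 2.597
v 3.531 2.05 2.058
v 4.661 2.058 2.569
v -1.14 -0.913 2.078
v -1.188 0.495 2.814
v 0.358 -0.672 1.716
v 0.31 0.736 2.453
v -0.91 -1.276 2.787
v -0.958 0.132 3.524
v 0.588 -1.035 2.426
v 0.54 0.373 3.162
f 2 4 1
f 5 2 1
f 1 4 3
f 3 5 1
f 2 8 4
f 6 2 5
f 6 8 2
f 4 8 3
f 7 5 3
f 3 8 7
f 7 6 5
f 8 6 7
f 10 9 12
f 10 12 11
f 12 9 13
f 12 13 11
f 13 9 14
f 13 14 11
f 14 9 15
f 14 15 11
f 15 9 16
f 15 16 11
f 16 9 17
f 16 17 11
f 17 9 18
f 17 18 11
f 18 9 19
f 18 19 11
f 19 9 20
f 19 20 11
f 20 9 10
f 20 10 11
f 22 21 25
f 22 25 23
f 23 25 26
f 23 26 24
f 25 21 27
f 25 27 26
f 26 27 28
f 26 28 24
f 27 21 29
f 27 29 28
f 28 29 30
f 28 30 24
f 29 21 31
f 29 31 30
f 30 31 32
f 30 32 24
f 31 21 33
f 31 33 32
f 32 33 34
f 32 34 24
f 33 21 35
f 33 35 34
f 34 35 36
f 34 36 24
f 35 21 37
f 35 37 36
f 36 37 38
f 36 38 24
f 37 21 39
f 37 39 38
f 38 39 40
f 38 40 24
f 39 21 41
f 39 41 40
f 40 41 42
f 40 42 24
f 41 21 43
f 41 43 42
f 42 43 44
f 42 44 24
f 43 21 45
f 43 45 44
f 44 45 46
f 44 46 24
f 45 21 47
f 45 47 46
f 46 47 48
f 46 48 24
f 47 21 49
f 47 49 48
f 48 49 50
f 48 50 24
f 49 21 22
f 49 22 50
f 50 22 23
f 50 23 24
f 52 54 51
f 55 52 51
f 51 54 53
f 53 55 51
f 52 58 54
f 56 52 55
f 56 58 52
f 54 58 53
f 57 55 53
f 53 58 57
f 57 56 55
f 58 56 57



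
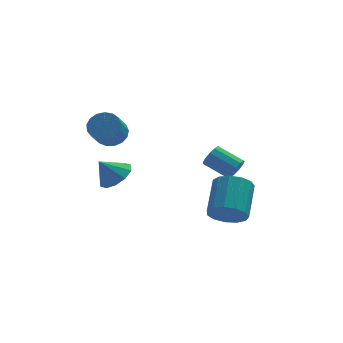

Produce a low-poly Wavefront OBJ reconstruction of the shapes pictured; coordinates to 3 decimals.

v -3.2 1.277 -1.867
v -2.486 0.799 -1.317
v -4.04 1.283 -0.773
v -2.398 1.42 -1.253
v -2.617 1.987 -1.423
v -3.058 2.282 -1.763
v -3.553 2.193 -2.143
v -3.913 1.755 -2.418
v -4.001 1.134 -2.482
v -3.783 0.568 -2.311
v -3.342 0.272 -1.971
v -2.847 0.361 -1.591
v -3.144 2.987 0.295
v -2.302 2.742 0.495
v -2.813 1.828 1.526
v -3.656 2.073 1.325
v -2.376 3.077 0.756
v -2.888 2.163 1.786
v -2.627 3.392 0.91
v -3.139 2.477 1.941
v -2.996 3.614 0.924
v -3.508 2.699 1.955
v -3.399 3.692 0.793
v -3.911 2.777 1.824
v -3.744 3.609 0.548
v -4.255 2.694 1.579
v -3.951 3.383 0.246
v -4.463 2.469 1.276
v -3.973 3.067 -0.046
v -4.485 2.152 0.985
v -3.806 2.733 -0.26
v -4.317 1.818 0.771
v -3.487 2.457 -0.346
v -3.998 1.542 0.684
v -3.089 2.302 -0.286
v -3.601 1.387 0.745
v -2.704 2.305 -0.093
v -3.216 1.39 0.938
v -2.42 2.463 0.189
v -2.932 1.549 1.22
v 1.439 -3.917 -2.121
v 2.413 -4.25 -2.163
v 3.034 -2.577 -1.02
v 2.061 -2.243 -0.979
v 2.338 -3.907 -2.625
v 2.96 -2.233 -1.482
v 1.978 -3.567 -2.927
v 2.599 -1.893 -1.784
v 1.446 -3.338 -2.973
v 2.068 -1.664 -1.831
v 0.913 -3.293 -2.749
v 1.535 -1.619 -1.607
v 0.546 -3.446 -2.326
v 1.168 -1.772 -1.183
v 0.463 -3.748 -1.838
v 1.085 -2.074 -0.695
v 0.69 -4.104 -1.439
v 1.312 -2.43 -0.297
v 1.155 -4.401 -1.258
v 1.777 -2.727 -0.115
v 1.71 -4.544 -1.35
v 2.331 -2.87 -0.207
v 2.179 -4.488 -1.688
v 2.8 -2.814 -0.545
v 3.119 1.987 -2.45
v 3.489 2.014 -1.856
v 2.331 2.94 -1.177
v 1.961 2.913 -1.77
v 3.606 2.321 -2.074
v 2.449 3.247 -1.395
v 3.569 2.522 -2.412
v 2.411 3.447 -1.732
v 3.388 2.553 -2.761
v 2.231 3.479 -2.082
v 3.122 2.405 -3.012
v 1.965 3.33 -2.332
v 2.855 2.124 -3.084
v 1.698 3.049 -2.404
v 2.672 1.799 -2.955
v 1.514 2.724 -2.275
v 2.63 1.535 -2.665
v 1.473 2.46 -1.986
v 2.744 1.414 -2.307
v 1.586 2.339 -1.628
v 2.976 1.475 -1.995
v 1.819 2.4 -1.315
v 3.254 1.699 -1.826
v 2.097 2.624 -1.147
f 2 1 4
f 2 4 3
f 4 1 5
f 4 5 3
f 5 1 6
f 5 6 3
f 6 1 7
f 6 7 3
f 7 1 8
f 7 8 3
f 8 1 9
f 8 9 3
f 9 1 10
f 9 10 3
f 10 1 11
f 10 11 3
f 11 1 12
f 11 12 3
f 12 1 2
f 12 2 3
f 14 13 17
f 14 17 15
f 15 17 18
f 15 18 16
f 17 13 19
f 17 19 18
f 18 19 20
f 18 20 16
f 19 13 21
f 19 21 20
f 20 21 22
f 20 22 16
f 21 13 23
f 21 23 22
f 22 23 24
f 22 24 16
f 23 13 25
f 23 25 24
f 24 25 26
f 24 26 16
f 25 13 27
f 25 27 26
f 26 27 28
f 26 28 16
f 27 13 29
f 27 29 28
f 28 29 30
f 28 30 16
f 29 13 31
f 29 31 30
f 30 31 32
f 30 32 16
f 31 13 33
f 31 33 32
f 32 33 34
f 32 34 16
f 33 13 35
f 33 35 34
f 34 35 36
f 34 36 16
f 35 13 37
f 35 37 36
f 36 37 38
f 36 38 16
f 37 13 39
f 37 39 38
f 38 39 40
f 38 40 16
f 39 13 14
f 39 14 40
f 40 14 15
f 40 15 16
f 42 41 45
f 42 45 43
f 43 45 46
f 43 46 44
f 45 41 47
f 45 47 46
f 46 47 48
f 46 48 44
f 47 41 49
f 47 49 48
f 48 49 50
f 48 50 44
f 49 41 51
f 49 51 50
f 50 51 52
f 50 52 44
f 51 41 53
f 51 53 52
f 52 53 54
f 52 54 44
f 53 41 55
f 53 55 54
f 54 55 56
f 54 56 44
f 55 41 57
f 55 57 56
f 56 57 58
f 56 58 44
f 57 41 59
f 57 59 58
f 58 59 60
f 58 60 44
f 59 41 61
f 59 61 60
f 60 61 62
f 60 62 44
f 61 41 63
f 61 63 62
f 62 63 64
f 62 64 44
f 63 41 42
f 63 42 64
f 64 42 43
f 64 43 44
f 66 65 69
f 66 69 67
f 67 69 70
f 67 70 68
f 69 65 71
f 69 71 70
f 70 71 72
f 70 72 68
f 71 65 73
f 71 73 72
f 72 73 74
f 72 74 68
f 73 65 75
f 73 75 74
f 74 75 76
f 74 76 68
f 75 65 77
f 75 77 76
f 76 77 78
f 76 78 68
f 77 65 79
f 77 79 78
f 78 79 80
f 78 80 68
f 79 65 81
f 79 81 80
f 80 81 82
f 80 82 68
f 81 65 83
f 81 83 82
f 82 83 84
f 82 84 68
f 83 65 85
f 83 85 84
f 84 85 86
f 84 86 68
f 85 65 87
f 85 87 86
f 86 87 88
f 86 88 68
f 87 65 66
f 87 66 88
f 88 66 67
f 88 67 68



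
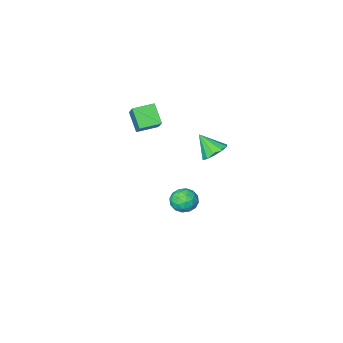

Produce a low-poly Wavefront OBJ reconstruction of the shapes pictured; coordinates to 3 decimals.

v -1.569 -2.022 2.862
v -1.661 -3.07 3.987
v -1.037 -0.626 4.206
v -1.129 -1.673 5.331
v -0.231 -2.347 2.669
v -0.323 -3.394 3.794
v 0.301 -0.95 4.013
v 0.209 -1.998 5.138
v -2.781 -0.324 -4.315
v -2.136 -0.622 -3.659
v -3.604 -1.638 -4.101
v -2.959 -1.936 -3.445
v -3.537 -1.185 -3.249
v -3.029 -0.373 -3.381
v -2.711 -1.887 -4.379
v -2.203 -1.075 -4.511
v -2.093 -1.587 -3.698
v -2.603 -1.154 -3
v -3.137 -1.106 -4.76
v -3.647 -0.673 -4.062
v -2.386 -0.358 -4.006
v -3.354 -1.902 -3.754
v -3.694 -1.461 -3.639
v -3.315 -1.636 -3.253
v -2.911 -0.212 -3.843
v -2.532 -0.387 -3.457
v -3.356 -0.718 -3.216
v -3.208 -1.873 -4.303
v -2.829 -2.048 -3.917
v -2.425 -0.624 -4.507
v -2.046 -0.799 -4.121
v -2.384 -1.542 -4.544
v -1.982 -1.1 -3.643
v -2.466 -1.872 -3.517
v -2.32 -1.844 -4.066
v -2.021 -1.366 -4.144
v -2.282 -0.845 -3.232
v -2.766 -1.618 -3.107
v -3.106 -1.177 -2.992
v -2.806 -0.699 -3.07
v -2.256 -1.413 -3.256
v -2.974 -0.642 -4.653
v -3.458 -1.415 -4.528
v -2.934 -1.561 -4.69
v -2.634 -1.083 -4.768
v -3.274 -0.388 -4.243
v -3.758 -1.16 -4.117
v -3.719 -0.894 -3.616
v -3.42 -0.416 -3.694
v -3.484 -0.847 -4.504
v -2.961 2.296 2.736
v -2.39 1.873 2.152
v -2.419 1.364 3.944
v -2.116 2.319 2.374
v -2.165 2.757 2.733
v -2.518 3.018 3.094
v -3.04 3.004 3.318
v -3.533 2.72 3.319
v -3.807 2.274 3.098
v -3.758 1.836 2.738
v -3.405 1.574 2.378
v -2.882 1.588 2.154
f 2 4 1
f 5 2 1
f 1 4 3
f 3 5 1
f 2 8 4
f 6 2 5
f 6 8 2
f 4 8 3
f 7 5 3
f 3 8 7
f 7 6 5
f 8 6 7
f 9 46 25
f 46 20 49
f 25 49 14
f 46 49 25
f 9 25 21
f 25 14 26
f 21 26 10
f 25 26 21
f 9 21 30
f 21 10 31
f 30 31 16
f 21 31 30
f 9 30 42
f 30 16 45
f 42 45 19
f 30 45 42
f 9 42 46
f 42 19 50
f 46 50 20
f 42 50 46
f 10 26 37
f 26 14 40
f 37 40 18
f 26 40 37
f 14 49 27
f 49 20 48
f 27 48 13
f 49 48 27
f 20 50 47
f 50 19 43
f 47 43 11
f 50 43 47
f 19 45 44
f 45 16 32
f 44 32 15
f 45 32 44
f 16 31 36
f 31 10 33
f 36 33 17
f 31 33 36
f 12 38 24
f 38 18 39
f 24 39 13
f 38 39 24
f 12 24 22
f 24 13 23
f 22 23 11
f 24 23 22
f 12 22 29
f 22 11 28
f 29 28 15
f 22 28 29
f 12 29 34
f 29 15 35
f 34 35 17
f 29 35 34
f 12 34 38
f 34 17 41
f 38 41 18
f 34 41 38
f 13 39 27
f 39 18 40
f 27 40 14
f 39 40 27
f 11 23 47
f 23 13 48
f 47 48 20
f 23 48 47
f 15 28 44
f 28 11 43
f 44 43 19
f 28 43 44
f 17 35 36
f 35 15 32
f 36 32 16
f 35 32 36
f 18 41 37
f 41 17 33
f 37 33 10
f 41 33 37
f 52 51 54
f 52 54 53
f 54 51 55
f 54 55 53
f 55 51 56
f 55 56 53
f 56 51 57
f 56 57 53
f 57 51 58
f 57 58 53
f 58 51 59
f 58 59 53
f 59 51 60
f 59 60 53
f 60 51 61
f 60 61 53
f 61 51 62
f 61 62 53
f 62 51 52
f 62 52 53



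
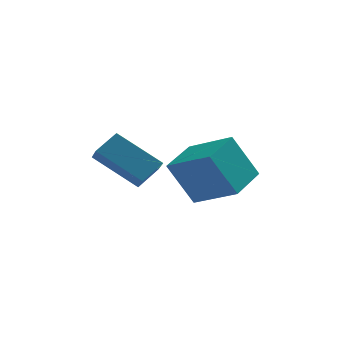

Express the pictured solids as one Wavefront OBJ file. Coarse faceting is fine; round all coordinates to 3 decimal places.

v 2.864 0.15 -3.351
v 1.921 0.274 -1.614
v 3.763 1.552 -2.963
v 2.82 1.676 -1.227
v 4.26 -0.976 -2.513
v 3.317 -0.852 -0.777
v 5.159 0.426 -2.126
v 4.216 0.55 -0.389
v 1.038 -0.945 -1.842
v -0.515 -0.259 -0.642
v 0.92 -0.272 -2.381
v -0.634 0.415 -1.18
v 1.774 -0.335 -1.24
v 0.22 0.352 -0.039
v 1.655 0.339 -1.778
v 0.102 1.025 -0.578
f 2 4 1
f 5 2 1
f 1 4 3
f 3 5 1
f 2 8 4
f 6 2 5
f 6 8 2
f 4 8 3
f 7 5 3
f 3 8 7
f 7 6 5
f 8 6 7
f 10 12 9
f 13 10 9
f 9 12 11
f 11 13 9
f 10 16 12
f 14 10 13
f 14 16 10
f 12 16 11
f 15 13 11
f 11 16 15
f 15 14 13
f 16 14 15



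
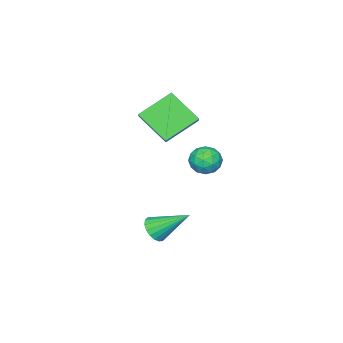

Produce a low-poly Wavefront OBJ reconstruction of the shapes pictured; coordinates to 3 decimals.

v 2.815 -0.409 -4.288
v 3.54 -0.153 -4.243
v 2.185 1.149 -3.012
v 3.415 0.017 -4.512
v 3.172 0.104 -4.738
v 2.858 0.088 -4.874
v 2.535 -0.025 -4.894
v 2.268 -0.215 -4.794
v 2.109 -0.443 -4.594
v 2.09 -0.665 -4.333
v 2.214 -0.835 -4.064
v 2.457 -0.922 -3.838
v 2.771 -0.907 -3.702
v 3.094 -0.793 -3.682
v 3.361 -0.603 -3.782
v 3.52 -0.375 -3.982
v 1.568 2.355 0.843
v 1.951 1.75 1.283
v 1.249 1.45 -0.123
v 1.632 0.845 0.317
v 0.917 1.184 0.603
v 1.114 1.743 1.199
v 2.086 1.457 -0.039
v 2.283 2.016 0.557
v 2.271 1.195 0.738
v 1.549 1.026 1.135
v 1.651 2.174 0.025
v 0.929 2.005 0.422
v 1.787 2.132 1.148
v 1.413 1.068 0.012
v 0.992 1.267 0.18
v 1.218 0.912 0.439
v 1.296 2.128 1.098
v 1.521 1.772 1.357
v 0.913 1.439 0.957
v 1.679 1.428 -0.197
v 1.904 1.072 0.062
v 1.982 2.288 0.721
v 2.208 1.933 0.98
v 2.287 1.761 0.203
v 2.201 1.45 1.086
v 2.014 0.918 0.518
v 2.28 1.278 0.309
v 2.396 1.606 0.659
v 1.777 1.35 1.319
v 1.589 0.819 0.752
v 1.169 1.018 0.919
v 1.285 1.346 1.27
v 1.965 1.024 0.999
v 1.611 2.381 0.408
v 1.423 1.85 -0.159
v 1.915 1.854 -0.11
v 2.031 2.182 0.241
v 1.186 2.282 0.642
v 0.999 1.75 0.074
v 0.804 1.594 0.501
v 0.92 1.922 0.851
v 1.235 2.176 0.161
v 0.117 -3.545 1.11
v -1.416 -2.742 2.208
v -0.01 -1.99 -0.205
v -1.543 -1.187 0.894
v 1.083 -2.793 1.906
v -0.45 -1.99 3.005
v 0.956 -1.238 0.592
v -0.577 -0.435 1.69
f 2 1 4
f 2 4 3
f 4 1 5
f 4 5 3
f 5 1 6
f 5 6 3
f 6 1 7
f 6 7 3
f 7 1 8
f 7 8 3
f 8 1 9
f 8 9 3
f 9 1 10
f 9 10 3
f 10 1 11
f 10 11 3
f 11 1 12
f 11 12 3
f 12 1 13
f 12 13 3
f 13 1 14
f 13 14 3
f 14 1 15
f 14 15 3
f 15 1 16
f 15 16 3
f 16 1 2
f 16 2 3
f 17 54 33
f 54 28 57
f 33 57 22
f 54 57 33
f 17 33 29
f 33 22 34
f 29 34 18
f 33 34 29
f 17 29 38
f 29 18 39
f 38 39 24
f 29 39 38
f 17 38 50
f 38 24 53
f 50 53 27
f 38 53 50
f 17 50 54
f 50 27 58
f 54 58 28
f 50 58 54
f 18 34 45
f 34 22 48
f 45 48 26
f 34 48 45
f 22 57 35
f 57 28 56
f 35 56 21
f 57 56 35
f 28 58 55
f 58 27 51
f 55 51 19
f 58 51 55
f 27 53 52
f 53 24 40
f 52 40 23
f 53 40 52
f 24 39 44
f 39 18 41
f 44 41 25
f 39 41 44
f 20 46 32
f 46 26 47
f 32 47 21
f 46 47 32
f 20 32 30
f 32 21 31
f 30 31 19
f 32 31 30
f 20 30 37
f 30 19 36
f 37 36 23
f 30 36 37
f 20 37 42
f 37 23 43
f 42 43 25
f 37 43 42
f 20 42 46
f 42 25 49
f 46 49 26
f 42 49 46
f 21 47 35
f 47 26 48
f 35 48 22
f 47 48 35
f 19 31 55
f 31 21 56
f 55 56 28
f 31 56 55
f 23 36 52
f 36 19 51
f 52 51 27
f 36 51 52
f 25 43 44
f 43 23 40
f 44 40 24
f 43 40 44
f 26 49 45
f 49 25 41
f 45 41 18
f 49 41 45
f 60 62 59
f 63 60 59
f 59 62 61
f 61 63 59
f 60 66 62
f 64 60 63
f 64 66 60
f 62 66 61
f 65 63 61
f 61 66 65
f 65 64 63
f 66 64 65



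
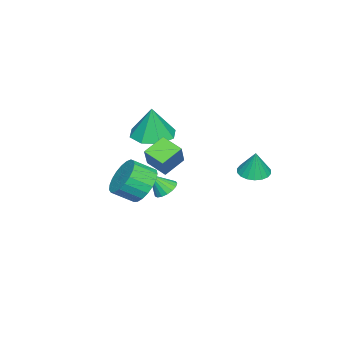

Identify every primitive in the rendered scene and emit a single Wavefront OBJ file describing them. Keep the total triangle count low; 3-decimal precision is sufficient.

v -1.573 2.679 1.296
v -1.115 2.047 1.289
v -1.327 2.841 2.604
v -0.894 2.304 1.215
v -0.807 2.636 1.157
v -0.872 2.975 1.127
v -1.076 3.256 1.131
v -1.378 3.423 1.167
v -1.719 3.442 1.229
v -2.031 3.31 1.304
v -2.253 3.053 1.378
v -2.34 2.722 1.436
v -2.275 2.382 1.466
v -2.071 2.101 1.462
v -1.768 1.935 1.426
v -1.427 1.915 1.364
v 3.588 -0.404 2.34
v 4.403 -0.375 1.762
v 4.887 -1.228 2.401
v 4.072 -1.256 2.98
v 4.498 -0.099 2.058
v 4.982 -0.952 2.697
v 4.435 0.124 2.403
v 4.919 -0.729 3.043
v 4.226 0.256 2.738
v 4.71 -0.597 3.377
v 3.907 0.274 3.003
v 4.39 -0.579 3.642
v 3.532 0.175 3.154
v 4.016 -0.678 3.793
v 3.167 -0.025 3.165
v 3.651 -0.877 3.804
v 2.875 -0.289 3.032
v 3.359 -1.142 3.671
v 2.707 -0.574 2.78
v 3.19 -1.426 3.42
v 2.69 -0.829 2.453
v 3.174 -1.682 3.092
v 2.829 -1.011 2.105
v 3.313 -1.863 2.744
v 3.099 -1.087 1.799
v 3.583 -1.94 2.438
v 3.454 -1.046 1.586
v 3.938 -1.898 2.225
v 3.832 -0.893 1.503
v 4.315 -1.746 2.142
v 4.168 -0.656 1.566
v 4.651 -1.509 2.205
v -1.315 -2.179 2.858
v -0.494 -1.476 2.724
v -1.085 -2.121 4.582
v -1.23 -1.093 2.81
v -2.017 -1.347 2.924
v -2.392 -2.088 2.999
v -2.137 -2.882 2.992
v -1.401 -3.265 2.906
v -0.614 -3.011 2.792
v -0.238 -2.27 2.717
v 1.814 -0.201 2.152
v 1.526 -1.197 2.549
v 0.878 0.294 2.718
v 0.591 -0.702 3.114
v 2.629 0.022 3.306
v 2.342 -0.974 3.702
v 1.694 0.517 3.871
v 1.406 -0.479 4.268
v 0.901 -0.571 0.688
v 1.266 -0.099 0.89
v 1.219 -1.229 1.652
v 0.998 -0.042 1.017
v 0.708 -0.107 1.068
v 0.462 -0.278 1.032
v 0.317 -0.516 0.918
v 0.306 -0.767 0.75
v 0.431 -0.972 0.569
v 0.663 -1.086 0.414
v 0.951 -1.082 0.323
v 1.227 -0.96 0.315
v 1.428 -0.75 0.392
v 1.509 -0.498 0.538
v 1.45 -0.263 0.717
f 2 1 4
f 2 4 3
f 4 1 5
f 4 5 3
f 5 1 6
f 5 6 3
f 6 1 7
f 6 7 3
f 7 1 8
f 7 8 3
f 8 1 9
f 8 9 3
f 9 1 10
f 9 10 3
f 10 1 11
f 10 11 3
f 11 1 12
f 11 12 3
f 12 1 13
f 12 13 3
f 13 1 14
f 13 14 3
f 14 1 15
f 14 15 3
f 15 1 16
f 15 16 3
f 16 1 2
f 16 2 3
f 18 17 21
f 18 21 19
f 19 21 22
f 19 22 20
f 21 17 23
f 21 23 22
f 22 23 24
f 22 24 20
f 23 17 25
f 23 25 24
f 24 25 26
f 24 26 20
f 25 17 27
f 25 27 26
f 26 27 28
f 26 28 20
f 27 17 29
f 27 29 28
f 28 29 30
f 28 30 20
f 29 17 31
f 29 31 30
f 30 31 32
f 30 32 20
f 31 17 33
f 31 33 32
f 32 33 34
f 32 34 20
f 33 17 35
f 33 35 34
f 34 35 36
f 34 36 20
f 35 17 37
f 35 37 36
f 36 37 38
f 36 38 20
f 37 17 39
f 37 39 38
f 38 39 40
f 38 40 20
f 39 17 41
f 39 41 40
f 40 41 42
f 40 42 20
f 41 17 43
f 41 43 42
f 42 43 44
f 42 44 20
f 43 17 45
f 43 45 44
f 44 45 46
f 44 46 20
f 45 17 47
f 45 47 46
f 46 47 48
f 46 48 20
f 47 17 18
f 47 18 48
f 48 18 19
f 48 19 20
f 50 49 52
f 50 52 51
f 52 49 53
f 52 53 51
f 53 49 54
f 53 54 51
f 54 49 55
f 54 55 51
f 55 49 56
f 55 56 51
f 56 49 57
f 56 57 51
f 57 49 58
f 57 58 51
f 58 49 50
f 58 50 51
f 60 62 59
f 63 60 59
f 59 62 61
f 61 63 59
f 60 66 62
f 64 60 63
f 64 66 60
f 62 66 61
f 65 63 61
f 61 66 65
f 65 64 63
f 66 64 65
f 68 67 70
f 68 70 69
f 70 67 71
f 70 71 69
f 71 67 72
f 71 72 69
f 72 67 73
f 72 73 69
f 73 67 74
f 73 74 69
f 74 67 75
f 74 75 69
f 75 67 76
f 75 76 69
f 76 67 77
f 76 77 69
f 77 67 78
f 77 78 69
f 78 67 79
f 78 79 69
f 79 67 80
f 79 80 69
f 80 67 81
f 80 81 69
f 81 67 68
f 81 68 69



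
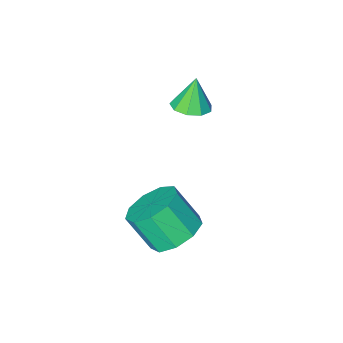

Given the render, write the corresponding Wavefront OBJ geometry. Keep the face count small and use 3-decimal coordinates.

v 0.078 3.912 -3.126
v 0.774 3.791 -3.479
v 1.138 3.167 -2.547
v 0.442 3.288 -2.194
v 0.793 4.243 -3.184
v 1.157 3.619 -2.251
v 0.477 4.541 -2.861
v 0.841 3.916 -1.929
v -0.026 4.544 -2.663
v 0.338 3.919 -1.73
v -0.48 4.252 -2.681
v -0.116 3.627 -1.749
v -0.673 3.801 -2.908
v -0.309 3.176 -1.976
v -0.515 3.402 -3.237
v -0.151 2.777 -2.304
v -0.079 3.242 -3.514
v 0.285 2.617 -2.581
v 0.43 3.396 -3.61
v 0.794 2.771 -2.677
v -2.351 0.756 -1.798
v -1.963 1.154 -1.633
v -2.609 0.604 -0.822
v -2.314 1.327 -1.699
v -2.683 1.232 -1.811
v -2.896 0.915 -1.917
v -2.855 0.524 -1.967
v -2.578 0.241 -1.938
v -2.195 0.2 -1.843
v -1.885 0.418 -1.727
v -1.793 0.795 -1.644
f 2 1 5
f 2 5 3
f 3 5 6
f 3 6 4
f 5 1 7
f 5 7 6
f 6 7 8
f 6 8 4
f 7 1 9
f 7 9 8
f 8 9 10
f 8 10 4
f 9 1 11
f 9 11 10
f 10 11 12
f 10 12 4
f 11 1 13
f 11 13 12
f 12 13 14
f 12 14 4
f 13 1 15
f 13 15 14
f 14 15 16
f 14 16 4
f 15 1 17
f 15 17 16
f 16 17 18
f 16 18 4
f 17 1 19
f 17 19 18
f 18 19 20
f 18 20 4
f 19 1 2
f 19 2 20
f 20 2 3
f 20 3 4
f 22 21 24
f 22 24 23
f 24 21 25
f 24 25 23
f 25 21 26
f 25 26 23
f 26 21 27
f 26 27 23
f 27 21 28
f 27 28 23
f 28 21 29
f 28 29 23
f 29 21 30
f 29 30 23
f 30 21 31
f 30 31 23
f 31 21 22
f 31 22 23



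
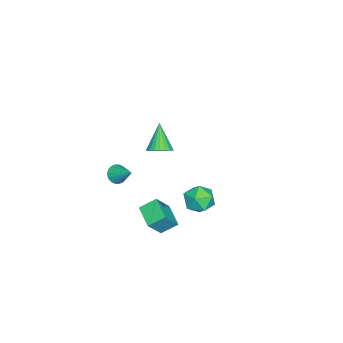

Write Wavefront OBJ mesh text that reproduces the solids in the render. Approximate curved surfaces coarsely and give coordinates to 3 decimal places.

v -2.81 -2.527 -0.18
v -2.329 -2.358 0.256
v -3.81 -2.873 1.06
v -2.45 -2.129 0.222
v -2.626 -1.96 0.127
v -2.83 -1.878 -0.015
v -3.031 -1.894 -0.181
v -3.198 -2.007 -0.348
v -3.306 -2.199 -0.488
v -3.338 -2.441 -0.582
v -3.29 -2.696 -0.615
v -3.169 -2.925 -0.581
v -2.993 -3.093 -0.486
v -2.79 -3.176 -0.345
v -2.589 -3.159 -0.178
v -2.422 -3.046 -0.012
v -2.314 -2.855 0.129
v -2.281 -2.613 0.223
v 2.134 1.646 1.445
v 2.653 1.455 0.811
v 1.407 0.525 1.189
v 1.926 0.334 0.555
v 2.199 0.29 1.349
v 2.648 0.983 1.508
v 1.412 0.997 0.492
v 1.861 1.69 0.651
v 2.206 1.054 0.222
v 2.693 0.617 0.752
v 1.367 1.363 1.248
v 1.854 0.926 1.778
v 3.532 -2.413 3.108
v 3.988 -2.683 3.12
v 4.028 -1.547 3.812
v 4.014 -2.545 2.931
v 3.945 -2.38 2.777
v 3.794 -2.221 2.689
v 3.592 -2.101 2.684
v 3.377 -2.042 2.762
v 3.193 -2.057 2.909
v 3.077 -2.142 3.096
v 3.051 -2.281 3.285
v 3.12 -2.445 3.439
v 3.271 -2.604 3.528
v 3.473 -2.724 3.533
v 3.688 -2.783 3.454
v 3.871 -2.768 3.307
v 2.756 -1.668 0.26
v 2.388 -0.951 0.781
v 2.036 -1.284 -0.778
v 1.668 -0.567 -0.256
v 3.672 -0.933 -0.104
v 3.304 -0.216 0.418
v 2.952 -0.549 -1.141
v 2.584 0.168 -0.62
f 2 1 4
f 2 4 3
f 4 1 5
f 4 5 3
f 5 1 6
f 5 6 3
f 6 1 7
f 6 7 3
f 7 1 8
f 7 8 3
f 8 1 9
f 8 9 3
f 9 1 10
f 9 10 3
f 10 1 11
f 10 11 3
f 11 1 12
f 11 12 3
f 12 1 13
f 12 13 3
f 13 1 14
f 13 14 3
f 14 1 15
f 14 15 3
f 15 1 16
f 15 16 3
f 16 1 17
f 16 17 3
f 17 1 18
f 17 18 3
f 18 1 2
f 18 2 3
f 19 30 24
f 19 24 20
f 19 20 26
f 19 26 29
f 19 29 30
f 20 24 28
f 24 30 23
f 30 29 21
f 29 26 25
f 26 20 27
f 22 28 23
f 22 23 21
f 22 21 25
f 22 25 27
f 22 27 28
f 23 28 24
f 21 23 30
f 25 21 29
f 27 25 26
f 28 27 20
f 32 31 34
f 32 34 33
f 34 31 35
f 34 35 33
f 35 31 36
f 35 36 33
f 36 31 37
f 36 37 33
f 37 31 38
f 37 38 33
f 38 31 39
f 38 39 33
f 39 31 40
f 39 40 33
f 40 31 41
f 40 41 33
f 41 31 42
f 41 42 33
f 42 31 43
f 42 43 33
f 43 31 44
f 43 44 33
f 44 31 45
f 44 45 33
f 45 31 46
f 45 46 33
f 46 31 32
f 46 32 33
f 48 50 47
f 51 48 47
f 47 50 49
f 49 51 47
f 48 54 50
f 52 48 51
f 52 54 48
f 50 54 49
f 53 51 49
f 49 54 53
f 53 52 51
f 54 52 53



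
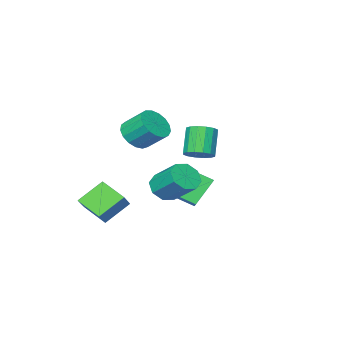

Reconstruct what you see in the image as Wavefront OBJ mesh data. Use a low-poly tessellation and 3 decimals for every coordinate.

v 2.085 -1.289 1.55
v 2.903 -0.776 1.331
v 2.473 0.322 2.29
v 1.655 -0.191 2.51
v 2.585 -0.624 1.014
v 2.155 0.474 1.973
v 2.153 -0.624 0.82
v 1.722 0.474 1.779
v 1.705 -0.777 0.793
v 1.275 0.321 1.752
v 1.344 -1.047 0.94
v 0.914 0.051 1.899
v 1.153 -1.372 1.227
v 0.723 -0.274 2.186
v 1.176 -1.678 1.588
v 0.745 -0.58 2.547
v 1.407 -1.895 1.94
v 0.976 -0.797 2.899
v 1.793 -1.974 2.203
v 1.362 -0.876 3.162
v 2.246 -1.895 2.317
v 1.816 -0.797 3.276
v 2.663 -1.678 2.255
v 2.232 -0.58 3.214
v 2.947 -1.371 2.031
v 2.516 -0.273 2.99
v 3.034 -1.046 1.698
v 2.603 0.052 2.657
v -1.699 -0.904 -0.531
v -1.092 -0.529 -0.088
v -1.793 -1.141 1.393
v -2.401 -1.516 0.951
v -1.409 -0.233 -0.117
v -2.111 -0.845 1.365
v -1.804 -0.117 -0.256
v -2.506 -0.729 1.226
v -2.171 -0.212 -0.469
v -2.873 -0.824 1.013
v -2.412 -0.492 -0.698
v -3.114 -1.104 0.783
v -2.461 -0.883 -0.883
v -3.163 -1.495 0.599
v -2.307 -1.279 -0.973
v -3.008 -1.891 0.508
v -1.989 -1.575 -0.945
v -2.691 -2.187 0.537
v -1.594 -1.691 -0.806
v -2.296 -2.303 0.676
v -1.227 -1.596 -0.593
v -1.929 -2.208 0.889
v -0.986 -1.316 -0.363
v -1.688 -1.928 1.118
v -0.937 -0.925 -0.179
v -1.639 -1.537 1.303
v 2.95 -2.373 -2.197
v 3.797 -1.737 -1.36
v 2.661 -1.01 -2.941
v 3.507 -0.373 -2.104
v 4.253 -2.687 -3.276
v 5.099 -2.05 -2.439
v 3.963 -1.323 -4.02
v 4.81 -0.687 -3.183
v 2.714 1.791 -0.991
v 3.202 2.286 -1.563
v 3.034 3.724 -0.46
v 2.546 3.229 0.111
v 2.527 2.313 -1.7
v 2.359 3.751 -0.598
v 1.962 2.034 -1.423
v 1.794 3.472 -0.32
v 1.838 1.612 -0.892
v 1.669 3.05 0.211
v 2.226 1.296 -0.42
v 2.058 2.734 0.683
v 2.901 1.269 -0.282
v 2.733 2.707 0.82
v 3.466 1.548 -0.56
v 3.298 2.986 0.543
v 3.591 1.97 -1.091
v 3.422 3.408 0.012
v -0.907 1.085 -1.693
v -0.321 0.353 -1.198
v -0.374 1.837 -1.212
v 0.212 1.105 -0.717
v 0.268 1.115 -3.043
v 0.854 0.383 -2.548
v 0.801 1.867 -2.562
v 1.387 1.135 -2.067
f 2 1 5
f 2 5 3
f 3 5 6
f 3 6 4
f 5 1 7
f 5 7 6
f 6 7 8
f 6 8 4
f 7 1 9
f 7 9 8
f 8 9 10
f 8 10 4
f 9 1 11
f 9 11 10
f 10 11 12
f 10 12 4
f 11 1 13
f 11 13 12
f 12 13 14
f 12 14 4
f 13 1 15
f 13 15 14
f 14 15 16
f 14 16 4
f 15 1 17
f 15 17 16
f 16 17 18
f 16 18 4
f 17 1 19
f 17 19 18
f 18 19 20
f 18 20 4
f 19 1 21
f 19 21 20
f 20 21 22
f 20 22 4
f 21 1 23
f 21 23 22
f 22 23 24
f 22 24 4
f 23 1 25
f 23 25 24
f 24 25 26
f 24 26 4
f 25 1 27
f 25 27 26
f 26 27 28
f 26 28 4
f 27 1 2
f 27 2 28
f 28 2 3
f 28 3 4
f 30 29 33
f 30 33 31
f 31 33 34
f 31 34 32
f 33 29 35
f 33 35 34
f 34 35 36
f 34 36 32
f 35 29 37
f 35 37 36
f 36 37 38
f 36 38 32
f 37 29 39
f 37 39 38
f 38 39 40
f 38 40 32
f 39 29 41
f 39 41 40
f 40 41 42
f 40 42 32
f 41 29 43
f 41 43 42
f 42 43 44
f 42 44 32
f 43 29 45
f 43 45 44
f 44 45 46
f 44 46 32
f 45 29 47
f 45 47 46
f 46 47 48
f 46 48 32
f 47 29 49
f 47 49 48
f 48 49 50
f 48 50 32
f 49 29 51
f 49 51 50
f 50 51 52
f 50 52 32
f 51 29 53
f 51 53 52
f 52 53 54
f 52 54 32
f 53 29 30
f 53 30 54
f 54 30 31
f 54 31 32
f 56 58 55
f 59 56 55
f 55 58 57
f 57 59 55
f 56 62 58
f 60 56 59
f 60 62 56
f 58 62 57
f 61 59 57
f 57 62 61
f 61 60 59
f 62 60 61
f 64 63 67
f 64 67 65
f 65 67 68
f 65 68 66
f 67 63 69
f 67 69 68
f 68 69 70
f 68 70 66
f 69 63 71
f 69 71 70
f 70 71 72
f 70 72 66
f 71 63 73
f 71 73 72
f 72 73 74
f 72 74 66
f 73 63 75
f 73 75 74
f 74 75 76
f 74 76 66
f 75 63 77
f 75 77 76
f 76 77 78
f 76 78 66
f 77 63 79
f 77 79 78
f 78 79 80
f 78 80 66
f 79 63 64
f 79 64 80
f 80 64 65
f 80 65 66
f 82 84 81
f 85 82 81
f 81 84 83
f 83 85 81
f 82 88 84
f 86 82 85
f 86 88 82
f 84 88 83
f 87 85 83
f 83 88 87
f 87 86 85
f 88 86 87



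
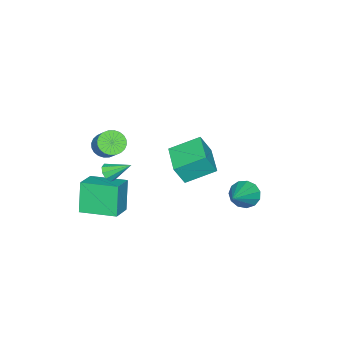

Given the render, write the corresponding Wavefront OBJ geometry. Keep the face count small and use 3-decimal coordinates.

v -2.181 2.24 -4.144
v -1.791 1.659 -4.644
v -0.339 2.54 -3.056
v -1.732 2.088 -4.862
v -1.816 2.566 -4.851
v -2.016 2.939 -4.616
v -2.268 3.091 -4.231
v -2.492 2.972 -3.819
v -2.618 2.621 -3.509
v -2.605 2.149 -3.401
v -2.457 1.706 -3.529
v -2.221 1.432 -3.852
v -1.973 1.415 -4.268
v 0.792 -4.239 -0.88
v 1.119 -3.822 -1.439
v 1.695 -3.065 -0.539
v 1.368 -3.481 0.02
v 0.861 -3.674 -1.399
v 1.437 -2.917 -0.499
v 0.592 -3.611 -1.28
v 1.168 -2.854 -0.379
v 0.354 -3.644 -1.1
v 0.93 -2.887 -0.199
v 0.183 -3.768 -0.886
v 0.759 -3.011 0.014
v 0.104 -3.963 -0.672
v 0.68 -3.206 0.229
v 0.13 -4.2 -0.489
v 0.706 -3.443 0.412
v 0.257 -4.443 -0.366
v 0.833 -3.686 0.535
v 0.465 -4.655 -0.321
v 1.041 -3.898 0.579
v 0.723 -4.803 -0.361
v 1.299 -4.046 0.539
v 0.992 -4.866 -0.481
v 1.568 -4.109 0.42
v 1.23 -4.833 -0.661
v 1.806 -4.076 0.24
v 1.401 -4.709 -0.874
v 1.977 -3.952 0.026
v 1.48 -4.514 -1.089
v 2.056 -3.757 -0.188
v 1.454 -4.277 -1.272
v 2.03 -3.52 -0.371
v 1.327 -4.034 -1.395
v 1.903 -3.277 -0.494
v 2.384 -4.297 -4.561
v 1.747 -4.596 -2.807
v 1.911 -2.34 -4.4
v 1.274 -2.639 -2.646
v 3.706 -4.021 -4.034
v 3.069 -4.32 -2.28
v 3.233 -2.064 -3.873
v 2.596 -2.363 -2.119
v -3.819 -2.631 -4.679
v -3.349 -3.036 -3.446
v -4.835 -1.273 -3.844
v -4.365 -1.678 -2.612
v -2.315 -1.402 -4.848
v -1.845 -1.807 -3.616
v -3.331 -0.044 -4.014
v -2.861 -0.449 -2.781
v 2.99 -2.657 -0.863
v 3.481 -2.701 -0.576
v 2.63 -1.543 -0.077
v 3.527 -2.468 -0.885
v 3.323 -2.323 -1.183
v 2.963 -2.335 -1.332
v 2.615 -2.497 -1.261
v 2.443 -2.734 -1.004
v 2.527 -2.935 -0.68
v 2.828 -3.006 -0.442
v 3.204 -2.913 -0.401
f 2 1 4
f 2 4 3
f 4 1 5
f 4 5 3
f 5 1 6
f 5 6 3
f 6 1 7
f 6 7 3
f 7 1 8
f 7 8 3
f 8 1 9
f 8 9 3
f 9 1 10
f 9 10 3
f 10 1 11
f 10 11 3
f 11 1 12
f 11 12 3
f 12 1 13
f 12 13 3
f 13 1 2
f 13 2 3
f 15 14 18
f 15 18 16
f 16 18 19
f 16 19 17
f 18 14 20
f 18 20 19
f 19 20 21
f 19 21 17
f 20 14 22
f 20 22 21
f 21 22 23
f 21 23 17
f 22 14 24
f 22 24 23
f 23 24 25
f 23 25 17
f 24 14 26
f 24 26 25
f 25 26 27
f 25 27 17
f 26 14 28
f 26 28 27
f 27 28 29
f 27 29 17
f 28 14 30
f 28 30 29
f 29 30 31
f 29 31 17
f 30 14 32
f 30 32 31
f 31 32 33
f 31 33 17
f 32 14 34
f 32 34 33
f 33 34 35
f 33 35 17
f 34 14 36
f 34 36 35
f 35 36 37
f 35 37 17
f 36 14 38
f 36 38 37
f 37 38 39
f 37 39 17
f 38 14 40
f 38 40 39
f 39 40 41
f 39 41 17
f 40 14 42
f 40 42 41
f 41 42 43
f 41 43 17
f 42 14 44
f 42 44 43
f 43 44 45
f 43 45 17
f 44 14 46
f 44 46 45
f 45 46 47
f 45 47 17
f 46 14 15
f 46 15 47
f 47 15 16
f 47 16 17
f 49 51 48
f 52 49 48
f 48 51 50
f 50 52 48
f 49 55 51
f 53 49 52
f 53 55 49
f 51 55 50
f 54 52 50
f 50 55 54
f 54 53 52
f 55 53 54
f 57 59 56
f 60 57 56
f 56 59 58
f 58 60 56
f 57 63 59
f 61 57 60
f 61 63 57
f 59 63 58
f 62 60 58
f 58 63 62
f 62 61 60
f 63 61 62
f 65 64 67
f 65 67 66
f 67 64 68
f 67 68 66
f 68 64 69
f 68 69 66
f 69 64 70
f 69 70 66
f 70 64 71
f 70 71 66
f 71 64 72
f 71 72 66
f 72 64 73
f 72 73 66
f 73 64 74
f 73 74 66
f 74 64 65
f 74 65 66



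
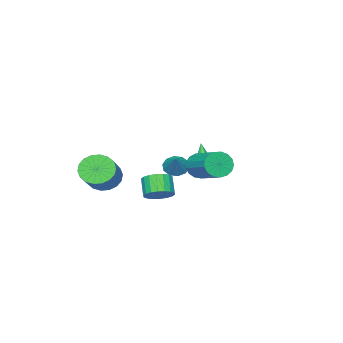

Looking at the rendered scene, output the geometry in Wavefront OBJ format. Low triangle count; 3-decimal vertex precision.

v -0.216 2.11 2.523
v 0.107 1.634 2.32
v -1.304 0.89 3.657
v 0.292 1.825 2.704
v 0.18 2.183 2.981
v -0.164 2.499 2.991
v -0.539 2.587 2.726
v -0.724 2.395 2.342
v -0.612 2.037 2.065
v -0.268 1.722 2.055
v 3.006 1.91 1.516
v 3.735 1.691 1.761
v 3.263 1.111 2.648
v 2.534 1.33 2.404
v 3.683 1.997 1.934
v 3.211 1.418 2.821
v 3.496 2.287 2.024
v 3.024 1.708 2.911
v 3.213 2.502 2.013
v 2.741 1.922 2.9
v 2.888 2.599 1.904
v 2.416 2.02 2.791
v 2.587 2.56 1.718
v 2.115 1.981 2.606
v 2.369 2.393 1.493
v 1.897 1.813 2.38
v 2.277 2.129 1.272
v 1.805 1.549 2.159
v 2.329 1.822 1.099
v 1.857 1.243 1.986
v 2.516 1.532 1.009
v 2.044 0.953 1.896
v 2.799 1.318 1.02
v 2.327 0.738 1.907
v 3.124 1.22 1.129
v 2.652 0.641 2.016
v 3.425 1.259 1.314
v 2.953 0.68 2.202
v 3.643 1.427 1.54
v 3.171 0.847 2.427
v 2.494 -2.426 1.549
v 3.199 -2.931 1.072
v 4.711 -1.94 2.254
v 4.006 -1.434 2.731
v 3.154 -2.569 0.825
v 4.666 -1.577 2.007
v 2.979 -2.178 0.722
v 4.49 -1.187 1.904
v 2.707 -1.837 0.782
v 4.219 -0.845 1.965
v 2.394 -1.612 0.995
v 3.905 -0.62 2.177
v 2.1 -1.548 1.317
v 3.611 -0.556 2.499
v 1.884 -1.658 1.685
v 3.396 -0.667 2.867
v 1.789 -1.92 2.026
v 3.301 -0.929 3.208
v 1.834 -2.283 2.273
v 3.346 -1.291 3.455
v 2.01 -2.673 2.376
v 3.521 -1.682 3.558
v 2.281 -3.015 2.315
v 3.793 -2.023 3.498
v 2.595 -3.24 2.103
v 4.106 -2.248 3.285
v 2.889 -3.304 1.781
v 4.4 -2.312 2.963
v 3.104 -3.193 1.413
v 4.616 -2.202 2.595
v 1.222 3.066 3.335
v 1.731 3.14 2.696
v 2.387 4.928 3.427
v 1.878 4.854 4.065
v 1.4 3.312 2.573
v 2.056 5.1 3.304
v 1.028 3.427 2.624
v 1.684 5.215 3.355
v 0.701 3.46 2.839
v 1.357 5.248 3.569
v 0.493 3.402 3.167
v 1.149 5.19 3.897
v 0.452 3.267 3.533
v 1.108 5.056 4.263
v 0.588 3.087 3.854
v 1.244 4.875 4.584
v 0.868 2.901 4.056
v 1.524 4.689 4.786
v 1.23 2.753 4.093
v 1.886 4.541 4.823
v 1.59 2.677 3.956
v 2.246 4.465 4.686
v 1.866 2.69 3.677
v 2.522 4.478 4.407
v 1.994 2.789 3.319
v 2.65 4.577 4.05
v 1.945 2.952 2.965
v 2.601 4.74 3.696
v -2.722 -2.116 0.868
v -2.309 -2.725 0.948
v -1.878 -1.424 1.792
v -2.133 -2.48 0.604
v -2.183 -2.095 0.361
v -2.438 -1.719 0.312
v -2.801 -1.494 0.475
v -3.134 -1.507 0.788
v -3.31 -1.753 1.132
v -3.26 -2.137 1.375
v -3.005 -2.514 1.424
v -2.642 -2.738 1.261
f 2 1 4
f 2 4 3
f 4 1 5
f 4 5 3
f 5 1 6
f 5 6 3
f 6 1 7
f 6 7 3
f 7 1 8
f 7 8 3
f 8 1 9
f 8 9 3
f 9 1 10
f 9 10 3
f 10 1 2
f 10 2 3
f 12 11 15
f 12 15 13
f 13 15 16
f 13 16 14
f 15 11 17
f 15 17 16
f 16 17 18
f 16 18 14
f 17 11 19
f 17 19 18
f 18 19 20
f 18 20 14
f 19 11 21
f 19 21 20
f 20 21 22
f 20 22 14
f 21 11 23
f 21 23 22
f 22 23 24
f 22 24 14
f 23 11 25
f 23 25 24
f 24 25 26
f 24 26 14
f 25 11 27
f 25 27 26
f 26 27 28
f 26 28 14
f 27 11 29
f 27 29 28
f 28 29 30
f 28 30 14
f 29 11 31
f 29 31 30
f 30 31 32
f 30 32 14
f 31 11 33
f 31 33 32
f 32 33 34
f 32 34 14
f 33 11 35
f 33 35 34
f 34 35 36
f 34 36 14
f 35 11 37
f 35 37 36
f 36 37 38
f 36 38 14
f 37 11 39
f 37 39 38
f 38 39 40
f 38 40 14
f 39 11 12
f 39 12 40
f 40 12 13
f 40 13 14
f 42 41 45
f 42 45 43
f 43 45 46
f 43 46 44
f 45 41 47
f 45 47 46
f 46 47 48
f 46 48 44
f 47 41 49
f 47 49 48
f 48 49 50
f 48 50 44
f 49 41 51
f 49 51 50
f 50 51 52
f 50 52 44
f 51 41 53
f 51 53 52
f 52 53 54
f 52 54 44
f 53 41 55
f 53 55 54
f 54 55 56
f 54 56 44
f 55 41 57
f 55 57 56
f 56 57 58
f 56 58 44
f 57 41 59
f 57 59 58
f 58 59 60
f 58 60 44
f 59 41 61
f 59 61 60
f 60 61 62
f 60 62 44
f 61 41 63
f 61 63 62
f 62 63 64
f 62 64 44
f 63 41 65
f 63 65 64
f 64 65 66
f 64 66 44
f 65 41 67
f 65 67 66
f 66 67 68
f 66 68 44
f 67 41 69
f 67 69 68
f 68 69 70
f 68 70 44
f 69 41 42
f 69 42 70
f 70 42 43
f 70 43 44
f 72 71 75
f 72 75 73
f 73 75 76
f 73 76 74
f 75 71 77
f 75 77 76
f 76 77 78
f 76 78 74
f 77 71 79
f 77 79 78
f 78 79 80
f 78 80 74
f 79 71 81
f 79 81 80
f 80 81 82
f 80 82 74
f 81 71 83
f 81 83 82
f 82 83 84
f 82 84 74
f 83 71 85
f 83 85 84
f 84 85 86
f 84 86 74
f 85 71 87
f 85 87 86
f 86 87 88
f 86 88 74
f 87 71 89
f 87 89 88
f 88 89 90
f 88 90 74
f 89 71 91
f 89 91 90
f 90 91 92
f 90 92 74
f 91 71 93
f 91 93 92
f 92 93 94
f 92 94 74
f 93 71 95
f 93 95 94
f 94 95 96
f 94 96 74
f 95 71 97
f 95 97 96
f 96 97 98
f 96 98 74
f 97 71 72
f 97 72 98
f 98 72 73
f 98 73 74
f 100 99 102
f 100 102 101
f 102 99 103
f 102 103 101
f 103 99 104
f 103 104 101
f 104 99 105
f 104 105 101
f 105 99 106
f 105 106 101
f 106 99 107
f 106 107 101
f 107 99 108
f 107 108 101
f 108 99 109
f 108 109 101
f 109 99 110
f 109 110 101
f 110 99 100
f 110 100 101

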